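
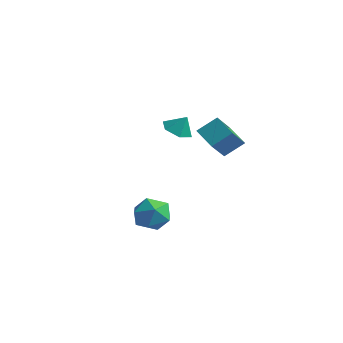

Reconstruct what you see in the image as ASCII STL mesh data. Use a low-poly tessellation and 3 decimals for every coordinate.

solid 
facet normal -0.418 -0.251 -0.873
outer loop
vertex -0.683 2.857 -0.584
vertex -1.481 2.48 -0.094
vertex -1.474 3.449 -0.376
endloop
endfacet
facet normal 0.618 0.770 0.157
outer loop
vertex -0.683 2.857 -0.584
vertex -1.474 3.449 -0.376
vertex -0.979 2.78 0.954
endloop
endfacet
facet normal -0.418 -0.251 -0.873
outer loop
vertex -1.474 3.449 -0.376
vertex -1.481 2.48 -0.094
vertex -2.272 3.072 0.115
endloop
endfacet
facet normal -0.115 0.870 0.480
outer loop
vertex -1.474 3.449 -0.376
vertex -2.272 3.072 0.115
vertex -0.979 2.78 0.954
endloop
endfacet
facet normal -0.418 -0.250 -0.873
outer loop
vertex -2.272 3.072 0.115
vertex -1.481 2.48 -0.094
vertex -2.279 2.102 0.396
endloop
endfacet
facet normal -0.488 0.246 0.838
outer loop
vertex -2.272 3.072 0.115
vertex -2.279 2.102 0.396
vertex -0.979 2.78 0.954
endloop
endfacet
facet normal -0.417 -0.251 -0.873
outer loop
vertex -2.279 2.102 0.396
vertex -1.481 2.48 -0.094
vertex -1.488 1.51 0.188
endloop
endfacet
facet normal -0.126 -0.475 0.871
outer loop
vertex -2.279 2.102 0.396
vertex -1.488 1.51 0.188
vertex -0.979 2.78 0.954
endloop
endfacet
facet normal -0.418 -0.251 -0.873
outer loop
vertex -1.488 1.51 0.188
vertex -1.481 2.48 -0.094
vertex -0.69 1.887 -0.302
endloop
endfacet
facet normal 0.608 -0.574 0.548
outer loop
vertex -1.488 1.51 0.188
vertex -0.69 1.887 -0.302
vertex -0.979 2.78 0.954
endloop
endfacet
facet normal -0.418 -0.251 -0.873
outer loop
vertex -0.69 1.887 -0.302
vertex -1.481 2.48 -0.094
vertex -0.683 2.857 -0.584
endloop
endfacet
facet normal 0.980 0.048 0.191
outer loop
vertex -0.69 1.887 -0.302
vertex -0.683 2.857 -0.584
vertex -0.979 2.78 0.954
endloop
endfacet
facet normal 0.324 0.064 0.944
outer loop
vertex 3.14 -2.671 -2.75
vertex 2.274 -3.471 -2.398
vertex 3.38 -3.878 -2.75
endloop
endfacet
facet normal 0.859 0.171 0.483
outer loop
vertex 3.14 -2.671 -2.75
vertex 3.38 -3.878 -2.75
vertex 3.765 -3.174 -3.683
endloop
endfacet
facet normal 0.685 0.725 0.068
outer loop
vertex 3.14 -2.671 -2.75
vertex 3.765 -3.174 -3.683
vertex 2.896 -2.332 -3.907
endloop
endfacet
facet normal 0.043 0.961 0.273
outer loop
vertex 3.14 -2.671 -2.75
vertex 2.896 -2.332 -3.907
vertex 1.975 -2.516 -3.112
endloop
endfacet
facet normal -0.179 0.552 0.814
outer loop
vertex 3.14 -2.671 -2.75
vertex 1.975 -2.516 -3.112
vertex 2.274 -3.471 -2.398
endloop
endfacet
facet normal 0.911 -0.408 0.068
outer loop
vertex 3.765 -3.174 -3.683
vertex 3.38 -3.878 -2.75
vertex 3.285 -4.284 -3.908
endloop
endfacet
facet normal 0.046 -0.579 0.814
outer loop
vertex 3.38 -3.878 -2.75
vertex 2.274 -3.471 -2.398
vertex 2.364 -4.468 -3.113
endloop
endfacet
facet normal -0.769 0.210 0.603
outer loop
vertex 2.274 -3.471 -2.398
vertex 1.975 -2.516 -3.112
vertex 1.495 -3.626 -3.337
endloop
endfacet
facet normal -0.409 0.871 -0.272
outer loop
vertex 1.975 -2.516 -3.112
vertex 2.896 -2.332 -3.907
vertex 1.88 -2.922 -4.27
endloop
endfacet
facet normal 0.630 0.489 -0.603
outer loop
vertex 2.896 -2.332 -3.907
vertex 3.765 -3.174 -3.683
vertex 2.986 -3.329 -4.622
endloop
endfacet
facet normal -0.043 -0.961 -0.273
outer loop
vertex 2.12 -4.129 -4.27
vertex 3.285 -4.284 -3.908
vertex 2.364 -4.468 -3.113
endloop
endfacet
facet normal -0.685 -0.725 -0.068
outer loop
vertex 2.12 -4.129 -4.27
vertex 2.364 -4.468 -3.113
vertex 1.495 -3.626 -3.337
endloop
endfacet
facet normal -0.859 -0.171 -0.483
outer loop
vertex 2.12 -4.129 -4.27
vertex 1.495 -3.626 -3.337
vertex 1.88 -2.922 -4.27
endloop
endfacet
facet normal -0.324 -0.064 -0.944
outer loop
vertex 2.12 -4.129 -4.27
vertex 1.88 -2.922 -4.27
vertex 2.986 -3.329 -4.622
endloop
endfacet
facet normal 0.179 -0.552 -0.814
outer loop
vertex 2.12 -4.129 -4.27
vertex 2.986 -3.329 -4.622
vertex 3.285 -4.284 -3.908
endloop
endfacet
facet normal 0.409 -0.871 0.272
outer loop
vertex 2.364 -4.468 -3.113
vertex 3.285 -4.284 -3.908
vertex 3.38 -3.878 -2.75
endloop
endfacet
facet normal -0.630 -0.489 0.603
outer loop
vertex 1.495 -3.626 -3.337
vertex 2.364 -4.468 -3.113
vertex 2.274 -3.471 -2.398
endloop
endfacet
facet normal -0.911 0.408 -0.068
outer loop
vertex 1.88 -2.922 -4.27
vertex 1.495 -3.626 -3.337
vertex 1.975 -2.516 -3.112
endloop
endfacet
facet normal -0.046 0.579 -0.814
outer loop
vertex 2.986 -3.329 -4.622
vertex 1.88 -2.922 -4.27
vertex 2.896 -2.332 -3.907
endloop
endfacet
facet normal 0.769 -0.210 -0.603
outer loop
vertex 3.285 -4.284 -3.908
vertex 2.986 -3.329 -4.622
vertex 3.765 -3.174 -3.683
endloop
endfacet
facet normal -0.890 0.145 0.432
outer loop
vertex 0.77 3.467 1.234
vertex 0.34 4.937 -0.143
vertex 0.15 2.418 0.308
endloop
endfacet
facet normal 0.209 -0.714 0.668
outer loop
vertex 1.6 2.183 -0.397
vertex 0.77 3.467 1.234
vertex 0.15 2.418 0.308
endloop
endfacet
facet normal -0.890 0.145 0.432
outer loop
vertex 0.15 2.418 0.308
vertex 0.34 4.937 -0.143
vertex -0.28 3.889 -1.069
endloop
endfacet
facet normal -0.405 -0.685 -0.605
outer loop
vertex -0.28 3.889 -1.069
vertex 1.6 2.183 -0.397
vertex 0.15 2.418 0.308
endloop
endfacet
facet normal 0.405 0.685 0.605
outer loop
vertex 0.77 3.467 1.234
vertex 1.79 4.702 -0.848
vertex 0.34 4.937 -0.143
endloop
endfacet
facet normal 0.209 -0.714 0.668
outer loop
vertex 2.22 3.231 0.529
vertex 0.77 3.467 1.234
vertex 1.6 2.183 -0.397
endloop
endfacet
facet normal 0.406 0.685 0.605
outer loop
vertex 2.22 3.231 0.529
vertex 1.79 4.702 -0.848
vertex 0.77 3.467 1.234
endloop
endfacet
facet normal -0.209 0.714 -0.668
outer loop
vertex 0.34 4.937 -0.143
vertex 1.79 4.702 -0.848
vertex -0.28 3.889 -1.069
endloop
endfacet
facet normal -0.406 -0.685 -0.605
outer loop
vertex 1.17 3.653 -1.774
vertex 1.6 2.183 -0.397
vertex -0.28 3.889 -1.069
endloop
endfacet
facet normal -0.209 0.714 -0.669
outer loop
vertex -0.28 3.889 -1.069
vertex 1.79 4.702 -0.848
vertex 1.17 3.653 -1.774
endloop
endfacet
facet normal 0.890 -0.145 -0.432
outer loop
vertex 1.17 3.653 -1.774
vertex 2.22 3.231 0.529
vertex 1.6 2.183 -0.397
endloop
endfacet
facet normal 0.890 -0.144 -0.432
outer loop
vertex 1.79 4.702 -0.848
vertex 2.22 3.231 0.529
vertex 1.17 3.653 -1.774
endloop
endfacet

endsolid


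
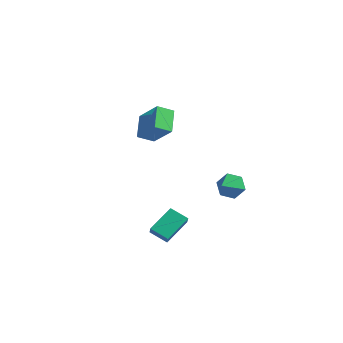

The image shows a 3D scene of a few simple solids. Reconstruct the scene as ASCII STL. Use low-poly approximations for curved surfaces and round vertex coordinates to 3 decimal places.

solid 
facet normal -0.425 0.834 -0.352
outer loop
vertex 0.383 2.977 -4.505
vertex -0.101 3.063 -3.716
vertex 0.738 3.458 -3.793
endloop
endfacet
facet normal 0.919 -0.297 -0.258
outer loop
vertex 0.383 2.977 -4.505
vertex 0.738 3.458 -3.793
vertex 0.421 2.037 -3.284
endloop
endfacet
facet normal -0.425 0.834 -0.351
outer loop
vertex 0.738 3.458 -3.793
vertex -0.101 3.063 -3.716
vertex 0.254 3.544 -3.003
endloop
endfacet
facet normal 0.853 -0.003 0.523
outer loop
vertex 0.738 3.458 -3.793
vertex 0.254 3.544 -3.003
vertex 0.421 2.037 -3.284
endloop
endfacet
facet normal -0.425 0.834 -0.351
outer loop
vertex 0.254 3.544 -3.003
vertex -0.101 3.063 -3.716
vertex -0.585 3.149 -2.926
endloop
endfacet
facet normal 0.166 -0.163 0.973
outer loop
vertex 0.254 3.544 -3.003
vertex -0.585 3.149 -2.926
vertex 0.421 2.037 -3.284
endloop
endfacet
facet normal -0.424 0.835 -0.351
outer loop
vertex -0.585 3.149 -2.926
vertex -0.101 3.063 -3.716
vertex -0.94 2.669 -3.639
endloop
endfacet
facet normal -0.454 -0.618 0.642
outer loop
vertex -0.585 3.149 -2.926
vertex -0.94 2.669 -3.639
vertex 0.421 2.037 -3.284
endloop
endfacet
facet normal -0.424 0.835 -0.351
outer loop
vertex -0.94 2.669 -3.639
vertex -0.101 3.063 -3.716
vertex -0.456 2.583 -4.429
endloop
endfacet
facet normal -0.387 -0.912 -0.138
outer loop
vertex -0.94 2.669 -3.639
vertex -0.456 2.583 -4.429
vertex 0.421 2.037 -3.284
endloop
endfacet
facet normal -0.424 0.835 -0.351
outer loop
vertex -0.456 2.583 -4.429
vertex -0.101 3.063 -3.716
vertex 0.383 2.977 -4.505
endloop
endfacet
facet normal 0.300 -0.751 -0.588
outer loop
vertex -0.456 2.583 -4.429
vertex 0.383 2.977 -4.505
vertex 0.421 2.037 -3.284
endloop
endfacet
facet normal -0.576 0.473 0.667
outer loop
vertex -3.206 0.187 2.093
vertex -2.954 1.16 1.621
vertex -4.745 0.004 0.893
endloop
endfacet
facet normal -0.227 -0.876 0.425
outer loop
vertex -3.766 -0.8 -0.241
vertex -3.206 0.187 2.093
vertex -4.745 0.004 0.893
endloop
endfacet
facet normal -0.576 0.473 0.666
outer loop
vertex -4.745 0.004 0.893
vertex -2.954 1.16 1.621
vertex -4.493 0.976 0.421
endloop
endfacet
facet normal -0.785 -0.093 -0.612
outer loop
vertex -4.493 0.976 0.421
vertex -3.766 -0.8 -0.241
vertex -4.745 0.004 0.893
endloop
endfacet
facet normal 0.785 0.093 0.612
outer loop
vertex -3.206 0.187 2.093
vertex -1.975 0.356 0.487
vertex -2.954 1.16 1.621
endloop
endfacet
facet normal -0.227 -0.876 0.425
outer loop
vertex -2.227 -0.616 0.959
vertex -3.206 0.187 2.093
vertex -3.766 -0.8 -0.241
endloop
endfacet
facet normal 0.785 0.093 0.612
outer loop
vertex -2.227 -0.616 0.959
vertex -1.975 0.356 0.487
vertex -3.206 0.187 2.093
endloop
endfacet
facet normal 0.227 0.876 -0.425
outer loop
vertex -2.954 1.16 1.621
vertex -1.975 0.356 0.487
vertex -4.493 0.976 0.421
endloop
endfacet
facet normal -0.785 -0.093 -0.612
outer loop
vertex -3.514 0.173 -0.713
vertex -3.766 -0.8 -0.241
vertex -4.493 0.976 0.421
endloop
endfacet
facet normal 0.227 0.876 -0.425
outer loop
vertex -4.493 0.976 0.421
vertex -1.975 0.356 0.487
vertex -3.514 0.173 -0.713
endloop
endfacet
facet normal 0.576 -0.473 -0.667
outer loop
vertex -3.514 0.173 -0.713
vertex -2.227 -0.616 0.959
vertex -3.766 -0.8 -0.241
endloop
endfacet
facet normal 0.576 -0.473 -0.667
outer loop
vertex -1.975 0.356 0.487
vertex -2.227 -0.616 0.959
vertex -3.514 0.173 -0.713
endloop
endfacet
facet normal -0.691 0.409 -0.597
outer loop
vertex 2.794 -4.262 -4.348
vertex 2.652 -2.904 -3.253
vertex 3.62 -3.71 -4.926
endloop
endfacet
facet normal 0.081 -0.776 -0.626
outer loop
vertex 4.408 -4.176 -4.247
vertex 2.794 -4.262 -4.348
vertex 3.62 -3.71 -4.926
endloop
endfacet
facet normal -0.691 0.409 -0.597
outer loop
vertex 3.62 -3.71 -4.926
vertex 2.652 -2.904 -3.253
vertex 3.479 -2.352 -3.832
endloop
endfacet
facet normal 0.718 0.480 -0.504
outer loop
vertex 3.479 -2.352 -3.832
vertex 4.408 -4.176 -4.247
vertex 3.62 -3.71 -4.926
endloop
endfacet
facet normal -0.718 -0.481 0.503
outer loop
vertex 2.794 -4.262 -4.348
vertex 3.44 -3.37 -2.574
vertex 2.652 -2.904 -3.253
endloop
endfacet
facet normal 0.080 -0.776 -0.625
outer loop
vertex 3.581 -4.728 -3.668
vertex 2.794 -4.262 -4.348
vertex 4.408 -4.176 -4.247
endloop
endfacet
facet normal -0.719 -0.480 0.503
outer loop
vertex 3.581 -4.728 -3.668
vertex 3.44 -3.37 -2.574
vertex 2.794 -4.262 -4.348
endloop
endfacet
facet normal -0.080 0.776 0.626
outer loop
vertex 2.652 -2.904 -3.253
vertex 3.44 -3.37 -2.574
vertex 3.479 -2.352 -3.832
endloop
endfacet
facet normal 0.719 0.480 -0.503
outer loop
vertex 4.266 -2.818 -3.152
vertex 4.408 -4.176 -4.247
vertex 3.479 -2.352 -3.832
endloop
endfacet
facet normal -0.081 0.776 0.625
outer loop
vertex 3.479 -2.352 -3.832
vertex 3.44 -3.37 -2.574
vertex 4.266 -2.818 -3.152
endloop
endfacet
facet normal 0.691 -0.409 0.597
outer loop
vertex 4.266 -2.818 -3.152
vertex 3.581 -4.728 -3.668
vertex 4.408 -4.176 -4.247
endloop
endfacet
facet normal 0.691 -0.409 0.597
outer loop
vertex 3.44 -3.37 -2.574
vertex 3.581 -4.728 -3.668
vertex 4.266 -2.818 -3.152
endloop
endfacet

endsolid


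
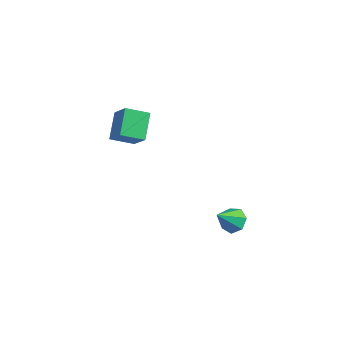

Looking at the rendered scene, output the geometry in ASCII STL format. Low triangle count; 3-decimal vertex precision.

solid 
facet normal 0.205 0.652 -0.730
outer loop
vertex 5.066 2.011 -3.82
vertex 4.166 2.342 -3.777
vertex 4.938 2.642 -3.292
endloop
endfacet
facet normal 0.796 -0.285 0.534
outer loop
vertex 5.066 2.011 -3.82
vertex 4.938 2.642 -3.292
vertex 3.774 1.098 -2.383
endloop
endfacet
facet normal 0.206 0.651 -0.731
outer loop
vertex 4.938 2.642 -3.292
vertex 4.166 2.342 -3.777
vertex 4.229 3.048 -3.13
endloop
endfacet
facet normal 0.355 0.261 0.898
outer loop
vertex 4.938 2.642 -3.292
vertex 4.229 3.048 -3.13
vertex 3.774 1.098 -2.383
endloop
endfacet
facet normal 0.206 0.651 -0.731
outer loop
vertex 4.229 3.048 -3.13
vertex 4.166 2.342 -3.777
vertex 3.473 2.922 -3.455
endloop
endfacet
facet normal -0.417 0.408 0.812
outer loop
vertex 4.229 3.048 -3.13
vertex 3.473 2.922 -3.455
vertex 3.774 1.098 -2.383
endloop
endfacet
facet normal 0.206 0.651 -0.730
outer loop
vertex 3.473 2.922 -3.455
vertex 4.166 2.342 -3.777
vertex 3.239 2.359 -4.023
endloop
endfacet
facet normal -0.939 0.046 0.341
outer loop
vertex 3.473 2.922 -3.455
vertex 3.239 2.359 -4.023
vertex 3.774 1.098 -2.383
endloop
endfacet
facet normal 0.206 0.652 -0.730
outer loop
vertex 3.239 2.359 -4.023
vertex 4.166 2.342 -3.777
vertex 3.703 1.784 -4.406
endloop
endfacet
facet normal -0.817 -0.554 -0.159
outer loop
vertex 3.239 2.359 -4.023
vertex 3.703 1.784 -4.406
vertex 3.774 1.098 -2.383
endloop
endfacet
facet normal 0.206 0.652 -0.730
outer loop
vertex 3.703 1.784 -4.406
vertex 4.166 2.342 -3.777
vertex 4.517 1.628 -4.315
endloop
endfacet
facet normal -0.145 -0.939 -0.313
outer loop
vertex 3.703 1.784 -4.406
vertex 4.517 1.628 -4.315
vertex 3.774 1.098 -2.383
endloop
endfacet
facet normal 0.205 0.651 -0.731
outer loop
vertex 4.517 1.628 -4.315
vertex 4.166 2.342 -3.777
vertex 5.066 2.011 -3.82
endloop
endfacet
facet normal 0.574 -0.819 -0.004
outer loop
vertex 4.517 1.628 -4.315
vertex 5.066 2.011 -3.82
vertex 3.774 1.098 -2.383
endloop
endfacet
facet normal -0.623 0.228 -0.749
outer loop
vertex -4.564 1.107 0.365
vertex -5.344 2.639 1.481
vertex -3.415 2.155 -0.271
endloop
endfacet
facet normal 0.381 -0.748 -0.544
outer loop
vertex -2.176 1.701 1.219
vertex -4.564 1.107 0.365
vertex -3.415 2.155 -0.271
endloop
endfacet
facet normal -0.623 0.228 -0.749
outer loop
vertex -3.415 2.155 -0.271
vertex -5.344 2.639 1.481
vertex -4.195 3.687 0.845
endloop
endfacet
facet normal 0.684 0.624 -0.378
outer loop
vertex -4.195 3.687 0.845
vertex -2.176 1.701 1.219
vertex -3.415 2.155 -0.271
endloop
endfacet
facet normal -0.684 -0.624 0.378
outer loop
vertex -4.564 1.107 0.365
vertex -4.105 2.185 2.971
vertex -5.344 2.639 1.481
endloop
endfacet
facet normal 0.381 -0.748 -0.544
outer loop
vertex -3.325 0.653 1.855
vertex -4.564 1.107 0.365
vertex -2.176 1.701 1.219
endloop
endfacet
facet normal -0.684 -0.624 0.378
outer loop
vertex -3.325 0.653 1.855
vertex -4.105 2.185 2.971
vertex -4.564 1.107 0.365
endloop
endfacet
facet normal -0.381 0.748 0.544
outer loop
vertex -5.344 2.639 1.481
vertex -4.105 2.185 2.971
vertex -4.195 3.687 0.845
endloop
endfacet
facet normal 0.684 0.624 -0.378
outer loop
vertex -2.956 3.233 2.335
vertex -2.176 1.701 1.219
vertex -4.195 3.687 0.845
endloop
endfacet
facet normal -0.381 0.748 0.544
outer loop
vertex -4.195 3.687 0.845
vertex -4.105 2.185 2.971
vertex -2.956 3.233 2.335
endloop
endfacet
facet normal 0.623 -0.228 0.749
outer loop
vertex -2.956 3.233 2.335
vertex -3.325 0.653 1.855
vertex -2.176 1.701 1.219
endloop
endfacet
facet normal 0.623 -0.228 0.749
outer loop
vertex -4.105 2.185 2.971
vertex -3.325 0.653 1.855
vertex -2.956 3.233 2.335
endloop
endfacet

endsolid


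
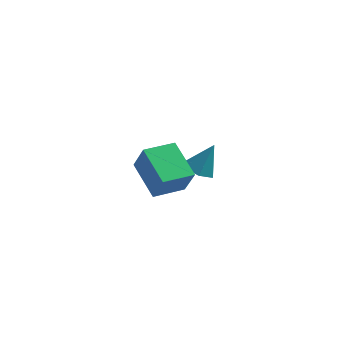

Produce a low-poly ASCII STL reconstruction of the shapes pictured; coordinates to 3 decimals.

solid 
facet normal -0.370 -0.312 -0.875
outer loop
vertex -2.829 2.564 -0.256
vertex -3.461 2.84 -0.087
vertex -2.981 3.235 -0.431
endloop
endfacet
facet normal 0.977 0.213 -0.032
outer loop
vertex -2.829 2.564 -0.256
vertex -2.981 3.235 -0.431
vertex -2.939 3.28 1.147
endloop
endfacet
facet normal -0.371 -0.312 -0.875
outer loop
vertex -2.981 3.235 -0.431
vertex -3.461 2.84 -0.087
vertex -3.613 3.512 -0.262
endloop
endfacet
facet normal 0.393 0.919 -0.037
outer loop
vertex -2.981 3.235 -0.431
vertex -3.613 3.512 -0.262
vertex -2.939 3.28 1.147
endloop
endfacet
facet normal -0.371 -0.312 -0.875
outer loop
vertex -3.613 3.512 -0.262
vertex -3.461 2.84 -0.087
vertex -4.093 3.117 0.082
endloop
endfacet
facet normal -0.436 0.831 0.345
outer loop
vertex -3.613 3.512 -0.262
vertex -4.093 3.117 0.082
vertex -2.939 3.28 1.147
endloop
endfacet
facet normal -0.371 -0.312 -0.875
outer loop
vertex -4.093 3.117 0.082
vertex -3.461 2.84 -0.087
vertex -3.941 2.446 0.257
endloop
endfacet
facet normal -0.681 0.037 0.732
outer loop
vertex -4.093 3.117 0.082
vertex -3.941 2.446 0.257
vertex -2.939 3.28 1.147
endloop
endfacet
facet normal -0.371 -0.312 -0.875
outer loop
vertex -3.941 2.446 0.257
vertex -3.461 2.84 -0.087
vertex -3.309 2.169 0.088
endloop
endfacet
facet normal -0.097 -0.670 0.736
outer loop
vertex -3.941 2.446 0.257
vertex -3.309 2.169 0.088
vertex -2.939 3.28 1.147
endloop
endfacet
facet normal -0.370 -0.312 -0.875
outer loop
vertex -3.309 2.169 0.088
vertex -3.461 2.84 -0.087
vertex -2.829 2.564 -0.256
endloop
endfacet
facet normal 0.732 -0.582 0.354
outer loop
vertex -3.309 2.169 0.088
vertex -2.829 2.564 -0.256
vertex -2.939 3.28 1.147
endloop
endfacet
facet normal -0.590 0.680 0.435
outer loop
vertex -4.547 -1.611 4.176
vertex -3.58 -0.705 4.071
vertex -5.003 -1.26 3.01
endloop
endfacet
facet normal -0.727 -0.682 0.079
outer loop
vertex -4.0 -2.415 2.269
vertex -4.547 -1.611 4.176
vertex -5.003 -1.26 3.01
endloop
endfacet
facet normal -0.590 0.680 0.436
outer loop
vertex -5.003 -1.26 3.01
vertex -3.58 -0.705 4.071
vertex -4.036 -0.353 2.905
endloop
endfacet
facet normal -0.351 0.270 -0.897
outer loop
vertex -4.036 -0.353 2.905
vertex -4.0 -2.415 2.269
vertex -5.003 -1.26 3.01
endloop
endfacet
facet normal 0.351 -0.271 0.897
outer loop
vertex -4.547 -1.611 4.176
vertex -2.577 -1.86 3.33
vertex -3.58 -0.705 4.071
endloop
endfacet
facet normal -0.727 -0.682 0.079
outer loop
vertex -3.544 -2.767 3.435
vertex -4.547 -1.611 4.176
vertex -4.0 -2.415 2.269
endloop
endfacet
facet normal 0.351 -0.270 0.897
outer loop
vertex -3.544 -2.767 3.435
vertex -2.577 -1.86 3.33
vertex -4.547 -1.611 4.176
endloop
endfacet
facet normal 0.727 0.682 -0.079
outer loop
vertex -3.58 -0.705 4.071
vertex -2.577 -1.86 3.33
vertex -4.036 -0.353 2.905
endloop
endfacet
facet normal -0.351 0.270 -0.897
outer loop
vertex -3.033 -1.509 2.164
vertex -4.0 -2.415 2.269
vertex -4.036 -0.353 2.905
endloop
endfacet
facet normal 0.727 0.682 -0.079
outer loop
vertex -4.036 -0.353 2.905
vertex -2.577 -1.86 3.33
vertex -3.033 -1.509 2.164
endloop
endfacet
facet normal 0.590 -0.680 -0.436
outer loop
vertex -3.033 -1.509 2.164
vertex -3.544 -2.767 3.435
vertex -4.0 -2.415 2.269
endloop
endfacet
facet normal 0.590 -0.680 -0.435
outer loop
vertex -2.577 -1.86 3.33
vertex -3.544 -2.767 3.435
vertex -3.033 -1.509 2.164
endloop
endfacet

endsolid


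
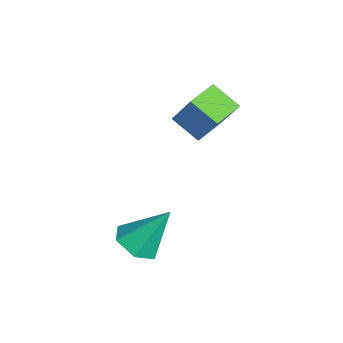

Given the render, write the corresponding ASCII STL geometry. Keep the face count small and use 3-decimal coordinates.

solid 
facet normal -0.113 -0.575 -0.811
outer loop
vertex 2.874 -1.901 -2.348
vertex 2.046 -1.674 -2.394
vertex 2.642 -1.211 -2.805
endloop
endfacet
facet normal 0.929 0.361 0.074
outer loop
vertex 2.874 -1.901 -2.348
vertex 2.642 -1.211 -2.805
vertex 2.254 -0.606 -0.886
endloop
endfacet
facet normal -0.113 -0.574 -0.811
outer loop
vertex 2.642 -1.211 -2.805
vertex 2.046 -1.674 -2.394
vertex 1.814 -0.983 -2.851
endloop
endfacet
facet normal 0.270 0.933 -0.239
outer loop
vertex 2.642 -1.211 -2.805
vertex 1.814 -0.983 -2.851
vertex 2.254 -0.606 -0.886
endloop
endfacet
facet normal -0.111 -0.574 -0.811
outer loop
vertex 1.814 -0.983 -2.851
vertex 2.046 -1.674 -2.394
vertex 1.218 -1.447 -2.441
endloop
endfacet
facet normal -0.619 0.785 -0.012
outer loop
vertex 1.814 -0.983 -2.851
vertex 1.218 -1.447 -2.441
vertex 2.254 -0.606 -0.886
endloop
endfacet
facet normal -0.112 -0.575 -0.810
outer loop
vertex 1.218 -1.447 -2.441
vertex 2.046 -1.674 -2.394
vertex 1.449 -2.137 -1.983
endloop
endfacet
facet normal -0.847 0.067 0.528
outer loop
vertex 1.218 -1.447 -2.441
vertex 1.449 -2.137 -1.983
vertex 2.254 -0.606 -0.886
endloop
endfacet
facet normal -0.113 -0.574 -0.811
outer loop
vertex 1.449 -2.137 -1.983
vertex 2.046 -1.674 -2.394
vertex 2.277 -2.365 -1.937
endloop
endfacet
facet normal -0.186 -0.506 0.842
outer loop
vertex 1.449 -2.137 -1.983
vertex 2.277 -2.365 -1.937
vertex 2.254 -0.606 -0.886
endloop
endfacet
facet normal -0.112 -0.574 -0.811
outer loop
vertex 2.277 -2.365 -1.937
vertex 2.046 -1.674 -2.394
vertex 2.874 -1.901 -2.348
endloop
endfacet
facet normal 0.702 -0.358 0.615
outer loop
vertex 2.277 -2.365 -1.937
vertex 2.874 -1.901 -2.348
vertex 2.254 -0.606 -0.886
endloop
endfacet
facet normal -0.476 -0.279 -0.834
outer loop
vertex -1.751 0.357 0.477
vertex -2.547 1.311 0.612
vertex -0.999 1.079 -0.194
endloop
endfacet
facet normal 0.637 -0.763 -0.108
outer loop
vertex -0.233 1.529 1.148
vertex -1.751 0.357 0.477
vertex -0.999 1.079 -0.194
endloop
endfacet
facet normal -0.476 -0.280 -0.834
outer loop
vertex -0.999 1.079 -0.194
vertex -2.547 1.311 0.612
vertex -1.795 2.033 -0.06
endloop
endfacet
facet normal 0.607 0.582 -0.541
outer loop
vertex -1.795 2.033 -0.06
vertex -0.233 1.529 1.148
vertex -0.999 1.079 -0.194
endloop
endfacet
facet normal -0.606 -0.582 0.541
outer loop
vertex -1.751 0.357 0.477
vertex -1.781 1.761 1.954
vertex -2.547 1.311 0.612
endloop
endfacet
facet normal 0.637 -0.763 -0.107
outer loop
vertex -0.985 0.807 1.82
vertex -1.751 0.357 0.477
vertex -0.233 1.529 1.148
endloop
endfacet
facet normal -0.607 -0.582 0.541
outer loop
vertex -0.985 0.807 1.82
vertex -1.781 1.761 1.954
vertex -1.751 0.357 0.477
endloop
endfacet
facet normal -0.637 0.763 0.108
outer loop
vertex -2.547 1.311 0.612
vertex -1.781 1.761 1.954
vertex -1.795 2.033 -0.06
endloop
endfacet
facet normal 0.606 0.583 -0.541
outer loop
vertex -1.029 2.483 1.283
vertex -0.233 1.529 1.148
vertex -1.795 2.033 -0.06
endloop
endfacet
facet normal -0.637 0.763 0.108
outer loop
vertex -1.795 2.033 -0.06
vertex -1.781 1.761 1.954
vertex -1.029 2.483 1.283
endloop
endfacet
facet normal 0.476 0.280 0.834
outer loop
vertex -1.029 2.483 1.283
vertex -0.985 0.807 1.82
vertex -0.233 1.529 1.148
endloop
endfacet
facet normal 0.476 0.280 0.834
outer loop
vertex -1.781 1.761 1.954
vertex -0.985 0.807 1.82
vertex -1.029 2.483 1.283
endloop
endfacet

endsolid


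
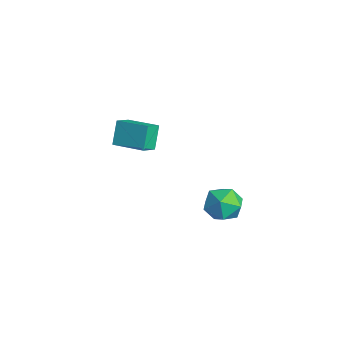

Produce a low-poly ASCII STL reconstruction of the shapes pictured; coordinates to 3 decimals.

solid 
facet normal -0.672 0.716 -0.187
outer loop
vertex 2.768 0.778 -0.763
vertex 2.406 0.737 0.379
vertex 3.289 1.481 0.056
endloop
endfacet
facet normal -0.101 0.786 -0.610
outer loop
vertex 2.768 0.778 -0.763
vertex 3.289 1.481 0.056
vertex 3.957 0.926 -0.77
endloop
endfacet
facet normal -0.028 0.182 -0.983
outer loop
vertex 2.768 0.778 -0.763
vertex 3.957 0.926 -0.77
vertex 3.487 -0.16 -0.958
endloop
endfacet
facet normal -0.555 -0.261 -0.790
outer loop
vertex 2.768 0.778 -0.763
vertex 3.487 -0.16 -0.958
vertex 2.529 -0.277 -0.247
endloop
endfacet
facet normal -0.952 0.069 -0.299
outer loop
vertex 2.768 0.778 -0.763
vertex 2.529 -0.277 -0.247
vertex 2.406 0.737 0.379
endloop
endfacet
facet normal 0.474 0.859 -0.194
outer loop
vertex 3.957 0.926 -0.77
vertex 3.289 1.481 0.056
vertex 4.331 0.977 0.367
endloop
endfacet
facet normal -0.450 0.747 0.491
outer loop
vertex 3.289 1.481 0.056
vertex 2.406 0.737 0.379
vertex 3.373 0.86 1.078
endloop
endfacet
facet normal -0.902 -0.301 0.310
outer loop
vertex 2.406 0.737 0.379
vertex 2.529 -0.277 -0.247
vertex 2.903 -0.226 0.89
endloop
endfacet
facet normal -0.259 -0.835 -0.486
outer loop
vertex 2.529 -0.277 -0.247
vertex 3.487 -0.16 -0.958
vertex 3.571 -0.781 0.064
endloop
endfacet
facet normal 0.592 -0.118 -0.798
outer loop
vertex 3.487 -0.16 -0.958
vertex 3.957 0.926 -0.77
vertex 4.454 -0.037 -0.259
endloop
endfacet
facet normal 0.555 0.261 0.790
outer loop
vertex 4.092 -0.078 0.883
vertex 4.331 0.977 0.367
vertex 3.373 0.86 1.078
endloop
endfacet
facet normal 0.028 -0.182 0.983
outer loop
vertex 4.092 -0.078 0.883
vertex 3.373 0.86 1.078
vertex 2.903 -0.226 0.89
endloop
endfacet
facet normal 0.101 -0.786 0.610
outer loop
vertex 4.092 -0.078 0.883
vertex 2.903 -0.226 0.89
vertex 3.571 -0.781 0.064
endloop
endfacet
facet normal 0.672 -0.716 0.187
outer loop
vertex 4.092 -0.078 0.883
vertex 3.571 -0.781 0.064
vertex 4.454 -0.037 -0.259
endloop
endfacet
facet normal 0.952 -0.069 0.299
outer loop
vertex 4.092 -0.078 0.883
vertex 4.454 -0.037 -0.259
vertex 4.331 0.977 0.367
endloop
endfacet
facet normal 0.259 0.835 0.486
outer loop
vertex 3.373 0.86 1.078
vertex 4.331 0.977 0.367
vertex 3.289 1.481 0.056
endloop
endfacet
facet normal -0.592 0.118 0.798
outer loop
vertex 2.903 -0.226 0.89
vertex 3.373 0.86 1.078
vertex 2.406 0.737 0.379
endloop
endfacet
facet normal -0.474 -0.859 0.194
outer loop
vertex 3.571 -0.781 0.064
vertex 2.903 -0.226 0.89
vertex 2.529 -0.277 -0.247
endloop
endfacet
facet normal 0.450 -0.747 -0.491
outer loop
vertex 4.454 -0.037 -0.259
vertex 3.571 -0.781 0.064
vertex 3.487 -0.16 -0.958
endloop
endfacet
facet normal 0.902 0.301 -0.310
outer loop
vertex 4.331 0.977 0.367
vertex 4.454 -0.037 -0.259
vertex 3.957 0.926 -0.77
endloop
endfacet
facet normal -0.404 0.298 0.865
outer loop
vertex -3.787 -2.996 2.39
vertex -2.284 -1.752 2.663
vertex -4.382 -2.151 1.821
endloop
endfacet
facet normal -0.763 -0.631 -0.139
outer loop
vertex -3.736 -2.628 0.437
vertex -3.787 -2.996 2.39
vertex -4.382 -2.151 1.821
endloop
endfacet
facet normal -0.404 0.298 0.865
outer loop
vertex -4.382 -2.151 1.821
vertex -2.284 -1.752 2.663
vertex -2.879 -0.907 2.094
endloop
endfacet
facet normal -0.505 0.716 -0.482
outer loop
vertex -2.879 -0.907 2.094
vertex -3.736 -2.628 0.437
vertex -4.382 -2.151 1.821
endloop
endfacet
facet normal 0.505 -0.716 0.482
outer loop
vertex -3.787 -2.996 2.39
vertex -1.638 -2.229 1.279
vertex -2.284 -1.752 2.663
endloop
endfacet
facet normal -0.763 -0.631 -0.139
outer loop
vertex -3.141 -3.473 1.006
vertex -3.787 -2.996 2.39
vertex -3.736 -2.628 0.437
endloop
endfacet
facet normal 0.505 -0.716 0.482
outer loop
vertex -3.141 -3.473 1.006
vertex -1.638 -2.229 1.279
vertex -3.787 -2.996 2.39
endloop
endfacet
facet normal 0.763 0.631 0.139
outer loop
vertex -2.284 -1.752 2.663
vertex -1.638 -2.229 1.279
vertex -2.879 -0.907 2.094
endloop
endfacet
facet normal -0.505 0.716 -0.482
outer loop
vertex -2.233 -1.384 0.71
vertex -3.736 -2.628 0.437
vertex -2.879 -0.907 2.094
endloop
endfacet
facet normal 0.763 0.631 0.139
outer loop
vertex -2.879 -0.907 2.094
vertex -1.638 -2.229 1.279
vertex -2.233 -1.384 0.71
endloop
endfacet
facet normal 0.404 -0.298 -0.865
outer loop
vertex -2.233 -1.384 0.71
vertex -3.141 -3.473 1.006
vertex -3.736 -2.628 0.437
endloop
endfacet
facet normal 0.404 -0.298 -0.865
outer loop
vertex -1.638 -2.229 1.279
vertex -3.141 -3.473 1.006
vertex -2.233 -1.384 0.71
endloop
endfacet

endsolid


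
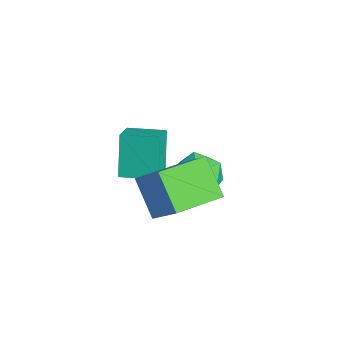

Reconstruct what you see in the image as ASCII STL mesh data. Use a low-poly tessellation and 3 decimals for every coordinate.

solid 
facet normal -0.726 0.465 -0.507
outer loop
vertex -3.478 2.087 -2.26
vertex -2.736 3.364 -2.152
vertex -2.612 1.717 -3.841
endloop
endfacet
facet normal -0.501 -0.862 -0.073
outer loop
vertex -1.704 1.136 -3.208
vertex -3.478 2.087 -2.26
vertex -2.612 1.717 -3.841
endloop
endfacet
facet normal -0.726 0.465 -0.506
outer loop
vertex -2.612 1.717 -3.841
vertex -2.736 3.364 -2.152
vertex -1.871 2.993 -3.733
endloop
endfacet
facet normal 0.471 -0.201 -0.859
outer loop
vertex -1.871 2.993 -3.733
vertex -1.704 1.136 -3.208
vertex -2.612 1.717 -3.841
endloop
endfacet
facet normal -0.471 0.201 0.859
outer loop
vertex -3.478 2.087 -2.26
vertex -1.828 2.783 -1.519
vertex -2.736 3.364 -2.152
endloop
endfacet
facet normal -0.501 -0.863 -0.071
outer loop
vertex -2.569 1.507 -1.627
vertex -3.478 2.087 -2.26
vertex -1.704 1.136 -3.208
endloop
endfacet
facet normal -0.470 0.200 0.859
outer loop
vertex -2.569 1.507 -1.627
vertex -1.828 2.783 -1.519
vertex -3.478 2.087 -2.26
endloop
endfacet
facet normal 0.501 0.862 0.072
outer loop
vertex -2.736 3.364 -2.152
vertex -1.828 2.783 -1.519
vertex -1.871 2.993 -3.733
endloop
endfacet
facet normal 0.470 -0.201 -0.859
outer loop
vertex -0.962 2.413 -3.1
vertex -1.704 1.136 -3.208
vertex -1.871 2.993 -3.733
endloop
endfacet
facet normal 0.500 0.863 0.072
outer loop
vertex -1.871 2.993 -3.733
vertex -1.828 2.783 -1.519
vertex -0.962 2.413 -3.1
endloop
endfacet
facet normal 0.726 -0.465 0.506
outer loop
vertex -0.962 2.413 -3.1
vertex -2.569 1.507 -1.627
vertex -1.704 1.136 -3.208
endloop
endfacet
facet normal 0.726 -0.465 0.507
outer loop
vertex -1.828 2.783 -1.519
vertex -2.569 1.507 -1.627
vertex -0.962 2.413 -3.1
endloop
endfacet
facet normal -0.739 -0.107 0.665
outer loop
vertex 1.166 1.66 -0.275
vertex 0.758 3.54 -0.426
vertex -0.144 1.253 -1.798
endloop
endfacet
facet normal 0.212 -0.974 0.078
outer loop
vertex 1.142 1.44 -2.954
vertex 1.166 1.66 -0.275
vertex -0.144 1.253 -1.798
endloop
endfacet
facet normal -0.739 -0.107 0.665
outer loop
vertex -0.144 1.253 -1.798
vertex 0.758 3.54 -0.426
vertex -0.553 3.133 -1.949
endloop
endfacet
facet normal -0.639 -0.199 -0.743
outer loop
vertex -0.553 3.133 -1.949
vertex 1.142 1.44 -2.954
vertex -0.144 1.253 -1.798
endloop
endfacet
facet normal 0.639 0.198 0.743
outer loop
vertex 1.166 1.66 -0.275
vertex 2.044 3.727 -1.582
vertex 0.758 3.54 -0.426
endloop
endfacet
facet normal 0.212 -0.974 0.078
outer loop
vertex 2.453 1.847 -1.431
vertex 1.166 1.66 -0.275
vertex 1.142 1.44 -2.954
endloop
endfacet
facet normal 0.639 0.199 0.743
outer loop
vertex 2.453 1.847 -1.431
vertex 2.044 3.727 -1.582
vertex 1.166 1.66 -0.275
endloop
endfacet
facet normal -0.212 0.974 -0.078
outer loop
vertex 0.758 3.54 -0.426
vertex 2.044 3.727 -1.582
vertex -0.553 3.133 -1.949
endloop
endfacet
facet normal -0.639 -0.198 -0.743
outer loop
vertex 0.734 3.32 -3.105
vertex 1.142 1.44 -2.954
vertex -0.553 3.133 -1.949
endloop
endfacet
facet normal -0.212 0.974 -0.078
outer loop
vertex -0.553 3.133 -1.949
vertex 2.044 3.727 -1.582
vertex 0.734 3.32 -3.105
endloop
endfacet
facet normal 0.739 0.107 -0.665
outer loop
vertex 0.734 3.32 -3.105
vertex 2.453 1.847 -1.431
vertex 1.142 1.44 -2.954
endloop
endfacet
facet normal 0.739 0.107 -0.665
outer loop
vertex 2.044 3.727 -1.582
vertex 2.453 1.847 -1.431
vertex 0.734 3.32 -3.105
endloop
endfacet
facet normal -0.909 0.164 0.383
outer loop
vertex -1.604 3.469 -3.018
vertex -1.162 3.824 -2.12
vertex -1.373 4.5 -2.91
endloop
endfacet
facet normal -0.915 0.239 -0.326
outer loop
vertex -1.604 3.469 -3.018
vertex -1.373 4.5 -2.91
vertex -1.175 4.005 -3.828
endloop
endfacet
facet normal -0.693 -0.376 -0.616
outer loop
vertex -1.604 3.469 -3.018
vertex -1.175 4.005 -3.828
vertex -0.84 3.022 -3.605
endloop
endfacet
facet normal -0.551 -0.830 -0.084
outer loop
vertex -1.604 3.469 -3.018
vertex -0.84 3.022 -3.605
vertex -0.833 2.91 -2.549
endloop
endfacet
facet normal -0.685 -0.497 0.533
outer loop
vertex -1.604 3.469 -3.018
vertex -0.833 2.91 -2.549
vertex -1.162 3.824 -2.12
endloop
endfacet
facet normal -0.443 0.746 -0.498
outer loop
vertex -1.175 4.005 -3.828
vertex -1.373 4.5 -2.91
vertex -0.467 4.69 -3.431
endloop
endfacet
facet normal -0.434 0.624 0.650
outer loop
vertex -1.373 4.5 -2.91
vertex -1.162 3.824 -2.12
vertex -0.46 4.578 -2.375
endloop
endfacet
facet normal -0.071 -0.445 0.893
outer loop
vertex -1.162 3.824 -2.12
vertex -0.833 2.91 -2.549
vertex -0.125 3.595 -2.152
endloop
endfacet
facet normal 0.146 -0.984 -0.105
outer loop
vertex -0.833 2.91 -2.549
vertex -0.84 3.022 -3.605
vertex 0.073 3.1 -3.07
endloop
endfacet
facet normal -0.084 -0.248 -0.965
outer loop
vertex -0.84 3.022 -3.605
vertex -1.175 4.005 -3.828
vertex -0.138 3.776 -3.86
endloop
endfacet
facet normal 0.551 0.830 0.084
outer loop
vertex 0.304 4.131 -2.962
vertex -0.467 4.69 -3.431
vertex -0.46 4.578 -2.375
endloop
endfacet
facet normal 0.693 0.376 0.616
outer loop
vertex 0.304 4.131 -2.962
vertex -0.46 4.578 -2.375
vertex -0.125 3.595 -2.152
endloop
endfacet
facet normal 0.915 -0.239 0.326
outer loop
vertex 0.304 4.131 -2.962
vertex -0.125 3.595 -2.152
vertex 0.073 3.1 -3.07
endloop
endfacet
facet normal 0.909 -0.164 -0.383
outer loop
vertex 0.304 4.131 -2.962
vertex 0.073 3.1 -3.07
vertex -0.138 3.776 -3.86
endloop
endfacet
facet normal 0.685 0.497 -0.533
outer loop
vertex 0.304 4.131 -2.962
vertex -0.138 3.776 -3.86
vertex -0.467 4.69 -3.431
endloop
endfacet
facet normal -0.146 0.984 0.105
outer loop
vertex -0.46 4.578 -2.375
vertex -0.467 4.69 -3.431
vertex -1.373 4.5 -2.91
endloop
endfacet
facet normal 0.084 0.248 0.965
outer loop
vertex -0.125 3.595 -2.152
vertex -0.46 4.578 -2.375
vertex -1.162 3.824 -2.12
endloop
endfacet
facet normal 0.443 -0.746 0.498
outer loop
vertex 0.073 3.1 -3.07
vertex -0.125 3.595 -2.152
vertex -0.833 2.91 -2.549
endloop
endfacet
facet normal 0.434 -0.624 -0.650
outer loop
vertex -0.138 3.776 -3.86
vertex 0.073 3.1 -3.07
vertex -0.84 3.022 -3.605
endloop
endfacet
facet normal 0.071 0.445 -0.893
outer loop
vertex -0.467 4.69 -3.431
vertex -0.138 3.776 -3.86
vertex -1.175 4.005 -3.828
endloop
endfacet

endsolid


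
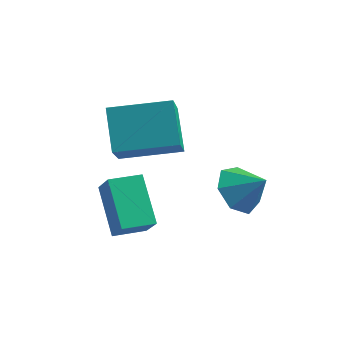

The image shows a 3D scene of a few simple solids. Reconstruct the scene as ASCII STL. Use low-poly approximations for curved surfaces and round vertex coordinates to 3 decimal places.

solid 
facet normal -0.927 -0.350 -0.134
outer loop
vertex -2.155 -3.238 2.966
vertex -2.737 -2.143 4.129
vertex -2.479 -1.796 1.447
endloop
endfacet
facet normal 0.343 -0.644 -0.684
outer loop
vertex -0.523 -1.057 1.731
vertex -2.155 -3.238 2.966
vertex -2.479 -1.796 1.447
endloop
endfacet
facet normal -0.927 -0.350 -0.134
outer loop
vertex -2.479 -1.796 1.447
vertex -2.737 -2.143 4.129
vertex -3.061 -0.701 2.61
endloop
endfacet
facet normal -0.153 0.680 -0.717
outer loop
vertex -3.061 -0.701 2.61
vertex -0.523 -1.057 1.731
vertex -2.479 -1.796 1.447
endloop
endfacet
facet normal 0.153 -0.680 0.717
outer loop
vertex -2.155 -3.238 2.966
vertex -0.781 -1.404 4.413
vertex -2.737 -2.143 4.129
endloop
endfacet
facet normal 0.343 -0.644 -0.684
outer loop
vertex -0.199 -2.499 3.25
vertex -2.155 -3.238 2.966
vertex -0.523 -1.057 1.731
endloop
endfacet
facet normal 0.153 -0.680 0.717
outer loop
vertex -0.199 -2.499 3.25
vertex -0.781 -1.404 4.413
vertex -2.155 -3.238 2.966
endloop
endfacet
facet normal -0.343 0.644 0.684
outer loop
vertex -2.737 -2.143 4.129
vertex -0.781 -1.404 4.413
vertex -3.061 -0.701 2.61
endloop
endfacet
facet normal -0.153 0.680 -0.717
outer loop
vertex -1.105 0.038 2.894
vertex -0.523 -1.057 1.731
vertex -3.061 -0.701 2.61
endloop
endfacet
facet normal -0.343 0.644 0.684
outer loop
vertex -3.061 -0.701 2.61
vertex -0.781 -1.404 4.413
vertex -1.105 0.038 2.894
endloop
endfacet
facet normal 0.927 0.350 0.134
outer loop
vertex -1.105 0.038 2.894
vertex -0.199 -2.499 3.25
vertex -0.523 -1.057 1.731
endloop
endfacet
facet normal 0.927 0.350 0.134
outer loop
vertex -0.781 -1.404 4.413
vertex -0.199 -2.499 3.25
vertex -1.105 0.038 2.894
endloop
endfacet
facet normal -0.460 0.646 0.608
outer loop
vertex -2.368 -3.098 1.481
vertex -1.478 -2.375 1.386
vertex -2.886 -2.583 0.542
endloop
endfacet
facet normal -0.774 -0.628 0.082
outer loop
vertex -2.002 -3.825 -0.626
vertex -2.368 -3.098 1.481
vertex -2.886 -2.583 0.542
endloop
endfacet
facet normal -0.460 0.647 0.608
outer loop
vertex -2.886 -2.583 0.542
vertex -1.478 -2.375 1.386
vertex -1.996 -1.861 0.447
endloop
endfacet
facet normal -0.435 0.433 -0.790
outer loop
vertex -1.996 -1.861 0.447
vertex -2.002 -3.825 -0.626
vertex -2.886 -2.583 0.542
endloop
endfacet
facet normal 0.436 -0.432 0.789
outer loop
vertex -2.368 -3.098 1.481
vertex -0.594 -3.617 0.218
vertex -1.478 -2.375 1.386
endloop
endfacet
facet normal -0.773 -0.629 0.083
outer loop
vertex -1.484 -4.339 0.313
vertex -2.368 -3.098 1.481
vertex -2.002 -3.825 -0.626
endloop
endfacet
facet normal 0.435 -0.433 0.789
outer loop
vertex -1.484 -4.339 0.313
vertex -0.594 -3.617 0.218
vertex -2.368 -3.098 1.481
endloop
endfacet
facet normal 0.774 0.628 -0.083
outer loop
vertex -1.478 -2.375 1.386
vertex -0.594 -3.617 0.218
vertex -1.996 -1.861 0.447
endloop
endfacet
facet normal -0.436 0.433 -0.789
outer loop
vertex -1.112 -3.102 -0.721
vertex -2.002 -3.825 -0.626
vertex -1.996 -1.861 0.447
endloop
endfacet
facet normal 0.774 0.628 -0.082
outer loop
vertex -1.996 -1.861 0.447
vertex -0.594 -3.617 0.218
vertex -1.112 -3.102 -0.721
endloop
endfacet
facet normal 0.460 -0.647 -0.608
outer loop
vertex -1.112 -3.102 -0.721
vertex -1.484 -4.339 0.313
vertex -2.002 -3.825 -0.626
endloop
endfacet
facet normal 0.460 -0.647 -0.608
outer loop
vertex -0.594 -3.617 0.218
vertex -1.484 -4.339 0.313
vertex -1.112 -3.102 -0.721
endloop
endfacet
facet normal -0.749 0.072 -0.658
outer loop
vertex 1.87 -0.593 -0.556
vertex 1.245 -0.895 0.122
vertex 1.518 0.012 -0.089
endloop
endfacet
facet normal 0.851 0.523 -0.036
outer loop
vertex 1.87 -0.593 -0.556
vertex 1.518 0.012 -0.089
vertex 2.175 -0.985 0.938
endloop
endfacet
facet normal -0.750 0.073 -0.658
outer loop
vertex 1.518 0.012 -0.089
vertex 1.245 -0.895 0.122
vertex 0.961 -0.066 0.537
endloop
endfacet
facet normal 0.426 0.770 0.475
outer loop
vertex 1.518 0.012 -0.089
vertex 0.961 -0.066 0.537
vertex 2.175 -0.985 0.938
endloop
endfacet
facet normal -0.750 0.072 -0.658
outer loop
vertex 0.961 -0.066 0.537
vertex 1.245 -0.895 0.122
vertex 0.618 -0.768 0.851
endloop
endfacet
facet normal 0.006 0.406 0.914
outer loop
vertex 0.961 -0.066 0.537
vertex 0.618 -0.768 0.851
vertex 2.175 -0.985 0.938
endloop
endfacet
facet normal -0.750 0.073 -0.658
outer loop
vertex 0.618 -0.768 0.851
vertex 1.245 -0.895 0.122
vertex 0.747 -1.566 0.615
endloop
endfacet
facet normal -0.094 -0.296 0.950
outer loop
vertex 0.618 -0.768 0.851
vertex 0.747 -1.566 0.615
vertex 2.175 -0.985 0.938
endloop
endfacet
facet normal -0.749 0.072 -0.658
outer loop
vertex 0.747 -1.566 0.615
vertex 1.245 -0.895 0.122
vertex 1.252 -1.858 0.008
endloop
endfacet
facet normal 0.202 -0.806 0.556
outer loop
vertex 0.747 -1.566 0.615
vertex 1.252 -1.858 0.008
vertex 2.175 -0.985 0.938
endloop
endfacet
facet normal -0.749 0.073 -0.659
outer loop
vertex 1.252 -1.858 0.008
vertex 1.245 -0.895 0.122
vertex 1.752 -1.426 -0.513
endloop
endfacet
facet normal 0.671 -0.741 0.030
outer loop
vertex 1.252 -1.858 0.008
vertex 1.752 -1.426 -0.513
vertex 2.175 -0.985 0.938
endloop
endfacet
facet normal -0.749 0.072 -0.658
outer loop
vertex 1.752 -1.426 -0.513
vertex 1.245 -0.895 0.122
vertex 1.87 -0.593 -0.556
endloop
endfacet
facet normal 0.961 -0.148 -0.235
outer loop
vertex 1.752 -1.426 -0.513
vertex 1.87 -0.593 -0.556
vertex 2.175 -0.985 0.938
endloop
endfacet

endsolid


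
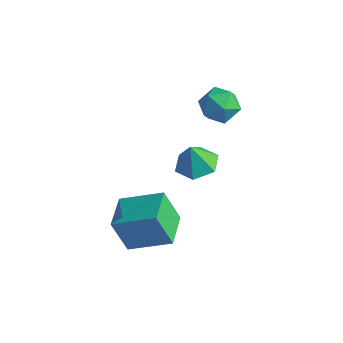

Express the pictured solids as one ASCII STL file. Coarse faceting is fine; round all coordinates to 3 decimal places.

solid 
facet normal -0.963 0.270 -0.022
outer loop
vertex 0.201 3.608 0.859
vertex -0.051 2.751 1.351
vertex 0.174 3.595 1.878
endloop
endfacet
facet normal -0.537 0.843 -0.003
outer loop
vertex 0.201 3.608 0.859
vertex 0.174 3.595 1.878
vertex 0.932 4.076 1.395
endloop
endfacet
facet normal -0.104 0.815 -0.570
outer loop
vertex 0.201 3.608 0.859
vertex 0.932 4.076 1.395
vertex 1.176 3.53 0.569
endloop
endfacet
facet normal -0.261 0.225 -0.939
outer loop
vertex 0.201 3.608 0.859
vertex 1.176 3.53 0.569
vertex 0.568 2.711 0.542
endloop
endfacet
facet normal -0.792 -0.112 -0.600
outer loop
vertex 0.201 3.608 0.859
vertex 0.568 2.711 0.542
vertex -0.051 2.751 1.351
endloop
endfacet
facet normal -0.136 0.800 0.584
outer loop
vertex 0.932 4.076 1.395
vertex 0.174 3.595 1.878
vertex 1.132 3.509 2.218
endloop
endfacet
facet normal -0.823 -0.127 0.554
outer loop
vertex 0.174 3.595 1.878
vertex -0.051 2.751 1.351
vertex 0.524 2.69 2.191
endloop
endfacet
facet normal -0.546 -0.746 -0.381
outer loop
vertex -0.051 2.751 1.351
vertex 0.568 2.711 0.542
vertex 0.768 2.144 1.365
endloop
endfacet
facet normal 0.312 -0.201 -0.929
outer loop
vertex 0.568 2.711 0.542
vertex 1.176 3.53 0.569
vertex 1.526 2.625 0.882
endloop
endfacet
facet normal 0.565 0.755 -0.332
outer loop
vertex 1.176 3.53 0.569
vertex 0.932 4.076 1.395
vertex 1.751 3.469 1.409
endloop
endfacet
facet normal 0.261 -0.225 0.939
outer loop
vertex 1.499 2.612 1.901
vertex 1.132 3.509 2.218
vertex 0.524 2.69 2.191
endloop
endfacet
facet normal 0.104 -0.815 0.570
outer loop
vertex 1.499 2.612 1.901
vertex 0.524 2.69 2.191
vertex 0.768 2.144 1.365
endloop
endfacet
facet normal 0.537 -0.843 0.003
outer loop
vertex 1.499 2.612 1.901
vertex 0.768 2.144 1.365
vertex 1.526 2.625 0.882
endloop
endfacet
facet normal 0.963 -0.270 0.022
outer loop
vertex 1.499 2.612 1.901
vertex 1.526 2.625 0.882
vertex 1.751 3.469 1.409
endloop
endfacet
facet normal 0.792 0.112 0.600
outer loop
vertex 1.499 2.612 1.901
vertex 1.751 3.469 1.409
vertex 1.132 3.509 2.218
endloop
endfacet
facet normal -0.312 0.201 0.929
outer loop
vertex 0.524 2.69 2.191
vertex 1.132 3.509 2.218
vertex 0.174 3.595 1.878
endloop
endfacet
facet normal -0.565 -0.755 0.332
outer loop
vertex 0.768 2.144 1.365
vertex 0.524 2.69 2.191
vertex -0.051 2.751 1.351
endloop
endfacet
facet normal 0.136 -0.800 -0.584
outer loop
vertex 1.526 2.625 0.882
vertex 0.768 2.144 1.365
vertex 0.568 2.711 0.542
endloop
endfacet
facet normal 0.823 0.127 -0.554
outer loop
vertex 1.751 3.469 1.409
vertex 1.526 2.625 0.882
vertex 1.176 3.53 0.569
endloop
endfacet
facet normal 0.546 0.746 0.381
outer loop
vertex 1.132 3.509 2.218
vertex 1.751 3.469 1.409
vertex 0.932 4.076 1.395
endloop
endfacet
facet normal -0.789 -0.466 -0.400
outer loop
vertex -0.273 -2.802 -3.265
vertex -1.135 -1.281 -3.338
vertex 0.399 -2.503 -4.941
endloop
endfacet
facet normal 0.493 -0.869 0.043
outer loop
vertex 2.095 -1.499 -4.082
vertex -0.273 -2.802 -3.265
vertex 0.399 -2.503 -4.941
endloop
endfacet
facet normal -0.789 -0.467 -0.399
outer loop
vertex 0.399 -2.503 -4.941
vertex -1.135 -1.281 -3.338
vertex -0.464 -0.981 -5.014
endloop
endfacet
facet normal 0.367 0.164 -0.916
outer loop
vertex -0.464 -0.981 -5.014
vertex 2.095 -1.499 -4.082
vertex 0.399 -2.503 -4.941
endloop
endfacet
facet normal -0.367 -0.164 0.916
outer loop
vertex -0.273 -2.802 -3.265
vertex 0.561 -0.277 -2.479
vertex -1.135 -1.281 -3.338
endloop
endfacet
facet normal 0.493 -0.869 0.042
outer loop
vertex 1.424 -1.799 -2.406
vertex -0.273 -2.802 -3.265
vertex 2.095 -1.499 -4.082
endloop
endfacet
facet normal -0.367 -0.164 0.916
outer loop
vertex 1.424 -1.799 -2.406
vertex 0.561 -0.277 -2.479
vertex -0.273 -2.802 -3.265
endloop
endfacet
facet normal -0.493 0.869 -0.042
outer loop
vertex -1.135 -1.281 -3.338
vertex 0.561 -0.277 -2.479
vertex -0.464 -0.981 -5.014
endloop
endfacet
facet normal 0.367 0.164 -0.916
outer loop
vertex 1.233 0.022 -4.155
vertex 2.095 -1.499 -4.082
vertex -0.464 -0.981 -5.014
endloop
endfacet
facet normal -0.492 0.869 -0.042
outer loop
vertex -0.464 -0.981 -5.014
vertex 0.561 -0.277 -2.479
vertex 1.233 0.022 -4.155
endloop
endfacet
facet normal 0.789 0.466 0.399
outer loop
vertex 1.233 0.022 -4.155
vertex 1.424 -1.799 -2.406
vertex 2.095 -1.499 -4.082
endloop
endfacet
facet normal 0.789 0.467 0.400
outer loop
vertex 0.561 -0.277 -2.479
vertex 1.424 -1.799 -2.406
vertex 1.233 0.022 -4.155
endloop
endfacet
facet normal 0.118 0.190 -0.975
outer loop
vertex 0.894 1.289 -2.633
vertex 0.372 2.182 -2.522
vertex 1.405 2.164 -2.4
endloop
endfacet
facet normal 0.658 -0.527 0.538
outer loop
vertex 0.894 1.289 -2.633
vertex 1.405 2.164 -2.4
vertex 0.208 1.918 -1.178
endloop
endfacet
facet normal 0.118 0.190 -0.975
outer loop
vertex 1.405 2.164 -2.4
vertex 0.372 2.182 -2.522
vertex 0.883 3.057 -2.289
endloop
endfacet
facet normal 0.652 0.295 0.698
outer loop
vertex 1.405 2.164 -2.4
vertex 0.883 3.057 -2.289
vertex 0.208 1.918 -1.178
endloop
endfacet
facet normal 0.118 0.190 -0.975
outer loop
vertex 0.883 3.057 -2.289
vertex 0.372 2.182 -2.522
vertex -0.15 3.074 -2.411
endloop
endfacet
facet normal -0.070 0.717 0.693
outer loop
vertex 0.883 3.057 -2.289
vertex -0.15 3.074 -2.411
vertex 0.208 1.918 -1.178
endloop
endfacet
facet normal 0.119 0.191 -0.974
outer loop
vertex -0.15 3.074 -2.411
vertex 0.372 2.182 -2.522
vertex -0.661 2.199 -2.645
endloop
endfacet
facet normal -0.787 0.319 0.528
outer loop
vertex -0.15 3.074 -2.411
vertex -0.661 2.199 -2.645
vertex 0.208 1.918 -1.178
endloop
endfacet
facet normal 0.119 0.191 -0.974
outer loop
vertex -0.661 2.199 -2.645
vertex 0.372 2.182 -2.522
vertex -0.139 1.306 -2.756
endloop
endfacet
facet normal -0.782 -0.503 0.367
outer loop
vertex -0.661 2.199 -2.645
vertex -0.139 1.306 -2.756
vertex 0.208 1.918 -1.178
endloop
endfacet
facet normal 0.119 0.191 -0.974
outer loop
vertex -0.139 1.306 -2.756
vertex 0.372 2.182 -2.522
vertex 0.894 1.289 -2.633
endloop
endfacet
facet normal -0.060 -0.926 0.372
outer loop
vertex -0.139 1.306 -2.756
vertex 0.894 1.289 -2.633
vertex 0.208 1.918 -1.178
endloop
endfacet

endsolid


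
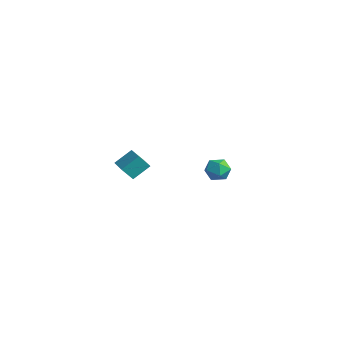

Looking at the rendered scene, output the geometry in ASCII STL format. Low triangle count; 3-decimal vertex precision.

solid 
facet normal -0.947 0.279 -0.160
outer loop
vertex -1.143 -4.325 3.829
vertex -0.992 -3.413 4.53
vertex -0.872 -3.817 3.111
endloop
endfacet
facet normal -0.131 -0.785 -0.605
outer loop
vertex 0.312 -4.167 3.31
vertex -1.143 -4.325 3.829
vertex -0.872 -3.817 3.111
endloop
endfacet
facet normal -0.947 0.280 -0.160
outer loop
vertex -0.872 -3.817 3.111
vertex -0.992 -3.413 4.53
vertex -0.721 -2.906 3.812
endloop
endfacet
facet normal 0.294 0.552 -0.780
outer loop
vertex -0.721 -2.906 3.812
vertex 0.312 -4.167 3.31
vertex -0.872 -3.817 3.111
endloop
endfacet
facet normal -0.294 -0.551 0.781
outer loop
vertex -1.143 -4.325 3.829
vertex 0.192 -3.763 4.729
vertex -0.992 -3.413 4.53
endloop
endfacet
facet normal -0.130 -0.786 -0.604
outer loop
vertex 0.041 -4.674 4.028
vertex -1.143 -4.325 3.829
vertex 0.312 -4.167 3.31
endloop
endfacet
facet normal -0.294 -0.552 0.780
outer loop
vertex 0.041 -4.674 4.028
vertex 0.192 -3.763 4.729
vertex -1.143 -4.325 3.829
endloop
endfacet
facet normal 0.131 0.786 0.604
outer loop
vertex -0.992 -3.413 4.53
vertex 0.192 -3.763 4.729
vertex -0.721 -2.906 3.812
endloop
endfacet
facet normal 0.294 0.551 -0.781
outer loop
vertex 0.463 -3.255 4.011
vertex 0.312 -4.167 3.31
vertex -0.721 -2.906 3.812
endloop
endfacet
facet normal 0.130 0.786 0.605
outer loop
vertex -0.721 -2.906 3.812
vertex 0.192 -3.763 4.729
vertex 0.463 -3.255 4.011
endloop
endfacet
facet normal 0.947 -0.280 0.160
outer loop
vertex 0.463 -3.255 4.011
vertex 0.041 -4.674 4.028
vertex 0.312 -4.167 3.31
endloop
endfacet
facet normal 0.947 -0.280 0.159
outer loop
vertex 0.192 -3.763 4.729
vertex 0.041 -4.674 4.028
vertex 0.463 -3.255 4.011
endloop
endfacet
facet normal -0.691 0.335 0.640
outer loop
vertex -3.544 3.511 0.183
vertex -3.311 2.957 0.725
vertex -2.963 3.688 0.718
endloop
endfacet
facet normal -0.461 0.861 0.216
outer loop
vertex -3.544 3.511 0.183
vertex -2.963 3.688 0.718
vertex -2.888 3.922 -0.054
endloop
endfacet
facet normal -0.585 0.668 -0.460
outer loop
vertex -3.544 3.511 0.183
vertex -2.888 3.922 -0.054
vertex -3.19 3.335 -0.523
endloop
endfacet
facet normal -0.891 0.025 -0.453
outer loop
vertex -3.544 3.511 0.183
vertex -3.19 3.335 -0.523
vertex -3.451 2.739 -0.042
endloop
endfacet
facet normal -0.957 -0.181 0.226
outer loop
vertex -3.544 3.511 0.183
vertex -3.451 2.739 -0.042
vertex -3.311 2.957 0.725
endloop
endfacet
facet normal 0.246 0.921 0.303
outer loop
vertex -2.888 3.922 -0.054
vertex -2.963 3.688 0.718
vertex -2.249 3.621 0.342
endloop
endfacet
facet normal -0.127 0.070 0.989
outer loop
vertex -2.963 3.688 0.718
vertex -3.311 2.957 0.725
vertex -2.51 3.025 0.823
endloop
endfacet
facet normal -0.559 -0.765 0.320
outer loop
vertex -3.311 2.957 0.725
vertex -3.451 2.739 -0.042
vertex -2.812 2.438 0.354
endloop
endfacet
facet normal -0.452 -0.432 -0.781
outer loop
vertex -3.451 2.739 -0.042
vertex -3.19 3.335 -0.523
vertex -2.737 2.672 -0.418
endloop
endfacet
facet normal 0.045 0.609 -0.792
outer loop
vertex -3.19 3.335 -0.523
vertex -2.888 3.922 -0.054
vertex -2.389 3.403 -0.425
endloop
endfacet
facet normal 0.891 -0.025 0.453
outer loop
vertex -2.156 2.849 0.117
vertex -2.249 3.621 0.342
vertex -2.51 3.025 0.823
endloop
endfacet
facet normal 0.585 -0.668 0.460
outer loop
vertex -2.156 2.849 0.117
vertex -2.51 3.025 0.823
vertex -2.812 2.438 0.354
endloop
endfacet
facet normal 0.461 -0.861 -0.216
outer loop
vertex -2.156 2.849 0.117
vertex -2.812 2.438 0.354
vertex -2.737 2.672 -0.418
endloop
endfacet
facet normal 0.691 -0.335 -0.640
outer loop
vertex -2.156 2.849 0.117
vertex -2.737 2.672 -0.418
vertex -2.389 3.403 -0.425
endloop
endfacet
facet normal 0.957 0.181 -0.226
outer loop
vertex -2.156 2.849 0.117
vertex -2.389 3.403 -0.425
vertex -2.249 3.621 0.342
endloop
endfacet
facet normal 0.452 0.432 0.781
outer loop
vertex -2.51 3.025 0.823
vertex -2.249 3.621 0.342
vertex -2.963 3.688 0.718
endloop
endfacet
facet normal -0.045 -0.609 0.792
outer loop
vertex -2.812 2.438 0.354
vertex -2.51 3.025 0.823
vertex -3.311 2.957 0.725
endloop
endfacet
facet normal -0.246 -0.921 -0.303
outer loop
vertex -2.737 2.672 -0.418
vertex -2.812 2.438 0.354
vertex -3.451 2.739 -0.042
endloop
endfacet
facet normal 0.127 -0.070 -0.989
outer loop
vertex -2.389 3.403 -0.425
vertex -2.737 2.672 -0.418
vertex -3.19 3.335 -0.523
endloop
endfacet
facet normal 0.559 0.765 -0.320
outer loop
vertex -2.249 3.621 0.342
vertex -2.389 3.403 -0.425
vertex -2.888 3.922 -0.054
endloop
endfacet

endsolid


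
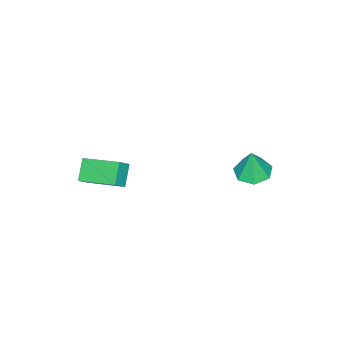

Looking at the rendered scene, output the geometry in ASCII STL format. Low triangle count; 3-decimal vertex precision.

solid 
facet normal -0.123 0.006 -0.992
outer loop
vertex -0.302 4.042 1.386
vertex -1.093 3.455 1.481
vertex -1.055 4.444 1.482
endloop
endfacet
facet normal 0.468 0.775 0.425
outer loop
vertex -0.302 4.042 1.386
vertex -1.055 4.444 1.482
vertex -0.887 3.445 3.119
endloop
endfacet
facet normal -0.126 0.006 -0.992
outer loop
vertex -1.055 4.444 1.482
vertex -1.093 3.455 1.481
vertex -1.837 4.101 1.579
endloop
endfacet
facet normal -0.288 0.804 0.520
outer loop
vertex -1.055 4.444 1.482
vertex -1.837 4.101 1.579
vertex -0.887 3.445 3.119
endloop
endfacet
facet normal -0.126 0.006 -0.992
outer loop
vertex -1.837 4.101 1.579
vertex -1.093 3.455 1.481
vertex -2.058 3.271 1.602
endloop
endfacet
facet normal -0.784 0.225 0.579
outer loop
vertex -1.837 4.101 1.579
vertex -2.058 3.271 1.602
vertex -0.887 3.445 3.119
endloop
endfacet
facet normal -0.126 0.006 -0.992
outer loop
vertex -2.058 3.271 1.602
vertex -1.093 3.455 1.481
vertex -1.553 2.58 1.534
endloop
endfacet
facet normal -0.643 -0.525 0.557
outer loop
vertex -2.058 3.271 1.602
vertex -1.553 2.58 1.534
vertex -0.887 3.445 3.119
endloop
endfacet
facet normal -0.124 0.005 -0.992
outer loop
vertex -1.553 2.58 1.534
vertex -1.093 3.455 1.481
vertex -0.701 2.547 1.427
endloop
endfacet
facet normal 0.025 -0.882 0.471
outer loop
vertex -1.553 2.58 1.534
vertex -0.701 2.547 1.427
vertex -0.887 3.445 3.119
endloop
endfacet
facet normal -0.124 0.005 -0.992
outer loop
vertex -0.701 2.547 1.427
vertex -1.093 3.455 1.481
vertex -0.144 3.198 1.361
endloop
endfacet
facet normal 0.720 -0.577 0.385
outer loop
vertex -0.701 2.547 1.427
vertex -0.144 3.198 1.361
vertex -0.887 3.445 3.119
endloop
endfacet
facet normal -0.124 0.006 -0.992
outer loop
vertex -0.144 3.198 1.361
vertex -1.093 3.455 1.481
vertex -0.302 4.042 1.386
endloop
endfacet
facet normal 0.917 0.161 0.365
outer loop
vertex -0.144 3.198 1.361
vertex -0.302 4.042 1.386
vertex -0.887 3.445 3.119
endloop
endfacet
facet normal -0.695 0.133 -0.707
outer loop
vertex 2.554 -3.675 1.19
vertex 2.261 -1.613 1.867
vertex 3.487 -3.266 0.35
endloop
endfacet
facet normal 0.134 -0.941 -0.309
outer loop
vertex 4.119 -3.387 0.993
vertex 2.554 -3.675 1.19
vertex 3.487 -3.266 0.35
endloop
endfacet
facet normal -0.695 0.133 -0.707
outer loop
vertex 3.487 -3.266 0.35
vertex 2.261 -1.613 1.867
vertex 3.193 -1.204 1.027
endloop
endfacet
facet normal 0.707 0.310 -0.636
outer loop
vertex 3.193 -1.204 1.027
vertex 4.119 -3.387 0.993
vertex 3.487 -3.266 0.35
endloop
endfacet
facet normal -0.707 -0.309 0.636
outer loop
vertex 2.554 -3.675 1.19
vertex 2.893 -1.734 2.51
vertex 2.261 -1.613 1.867
endloop
endfacet
facet normal 0.134 -0.941 -0.309
outer loop
vertex 3.187 -3.796 1.833
vertex 2.554 -3.675 1.19
vertex 4.119 -3.387 0.993
endloop
endfacet
facet normal -0.706 -0.310 0.637
outer loop
vertex 3.187 -3.796 1.833
vertex 2.893 -1.734 2.51
vertex 2.554 -3.675 1.19
endloop
endfacet
facet normal -0.134 0.941 0.309
outer loop
vertex 2.261 -1.613 1.867
vertex 2.893 -1.734 2.51
vertex 3.193 -1.204 1.027
endloop
endfacet
facet normal 0.706 0.309 -0.637
outer loop
vertex 3.826 -1.325 1.67
vertex 4.119 -3.387 0.993
vertex 3.193 -1.204 1.027
endloop
endfacet
facet normal -0.134 0.941 0.309
outer loop
vertex 3.193 -1.204 1.027
vertex 2.893 -1.734 2.51
vertex 3.826 -1.325 1.67
endloop
endfacet
facet normal 0.695 -0.133 0.706
outer loop
vertex 3.826 -1.325 1.67
vertex 3.187 -3.796 1.833
vertex 4.119 -3.387 0.993
endloop
endfacet
facet normal 0.695 -0.133 0.707
outer loop
vertex 2.893 -1.734 2.51
vertex 3.187 -3.796 1.833
vertex 3.826 -1.325 1.67
endloop
endfacet

endsolid


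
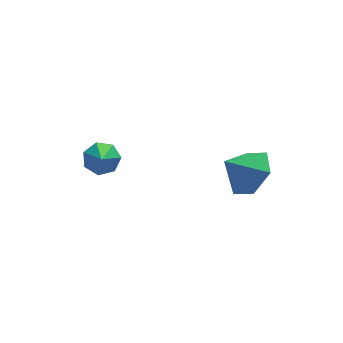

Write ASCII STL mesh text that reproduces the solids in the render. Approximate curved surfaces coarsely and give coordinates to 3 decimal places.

solid 
facet normal 0.726 -0.027 -0.687
outer loop
vertex 3.263 -3.111 2.56
vertex 2.75 -2.467 1.993
vertex 3.404 -2.127 2.67
endloop
endfacet
facet normal 0.137 -0.129 0.982
outer loop
vertex 3.263 -3.111 2.56
vertex 3.404 -2.127 2.67
vertex 1.85 -2.433 2.847
endloop
endfacet
facet normal 0.726 -0.026 -0.688
outer loop
vertex 3.404 -2.127 2.67
vertex 2.75 -2.467 1.993
vertex 2.89 -1.483 2.103
endloop
endfacet
facet normal -0.039 0.642 0.765
outer loop
vertex 3.404 -2.127 2.67
vertex 2.89 -1.483 2.103
vertex 1.85 -2.433 2.847
endloop
endfacet
facet normal 0.725 -0.026 -0.688
outer loop
vertex 2.89 -1.483 2.103
vertex 2.75 -2.467 1.993
vertex 2.236 -1.822 1.427
endloop
endfacet
facet normal -0.591 0.787 0.178
outer loop
vertex 2.89 -1.483 2.103
vertex 2.236 -1.822 1.427
vertex 1.85 -2.433 2.847
endloop
endfacet
facet normal 0.725 -0.026 -0.688
outer loop
vertex 2.236 -1.822 1.427
vertex 2.75 -2.467 1.993
vertex 2.096 -2.806 1.317
endloop
endfacet
facet normal -0.968 0.159 -0.194
outer loop
vertex 2.236 -1.822 1.427
vertex 2.096 -2.806 1.317
vertex 1.85 -2.433 2.847
endloop
endfacet
facet normal 0.725 -0.028 -0.688
outer loop
vertex 2.096 -2.806 1.317
vertex 2.75 -2.467 1.993
vertex 2.609 -3.451 1.884
endloop
endfacet
facet normal -0.792 -0.611 0.022
outer loop
vertex 2.096 -2.806 1.317
vertex 2.609 -3.451 1.884
vertex 1.85 -2.433 2.847
endloop
endfacet
facet normal 0.725 -0.028 -0.688
outer loop
vertex 2.609 -3.451 1.884
vertex 2.75 -2.467 1.993
vertex 3.263 -3.111 2.56
endloop
endfacet
facet normal -0.238 -0.755 0.611
outer loop
vertex 2.609 -3.451 1.884
vertex 3.263 -3.111 2.56
vertex 1.85 -2.433 2.847
endloop
endfacet
facet normal 0.127 0.705 -0.698
outer loop
vertex -1.004 0.862 0.415
vertex -1.685 0.972 0.402
vertex -1.207 1.276 0.796
endloop
endfacet
facet normal 0.763 -0.194 0.617
outer loop
vertex -1.004 0.862 0.415
vertex -1.207 1.276 0.796
vertex -1.835 0.148 1.218
endloop
endfacet
facet normal 0.128 0.704 -0.699
outer loop
vertex -1.207 1.276 0.796
vertex -1.685 0.972 0.402
vertex -1.771 1.462 0.88
endloop
endfacet
facet normal 0.218 0.233 0.948
outer loop
vertex -1.207 1.276 0.796
vertex -1.771 1.462 0.88
vertex -1.835 0.148 1.218
endloop
endfacet
facet normal 0.128 0.704 -0.699
outer loop
vertex -1.771 1.462 0.88
vertex -1.685 0.972 0.402
vertex -2.269 1.279 0.604
endloop
endfacet
facet normal -0.536 0.235 0.811
outer loop
vertex -1.771 1.462 0.88
vertex -2.269 1.279 0.604
vertex -1.835 0.148 1.218
endloop
endfacet
facet normal 0.129 0.705 -0.698
outer loop
vertex -2.269 1.279 0.604
vertex -1.685 0.972 0.402
vertex -2.328 0.865 0.175
endloop
endfacet
facet normal -0.932 -0.189 0.310
outer loop
vertex -2.269 1.279 0.604
vertex -2.328 0.865 0.175
vertex -1.835 0.148 1.218
endloop
endfacet
facet normal 0.129 0.705 -0.697
outer loop
vertex -2.328 0.865 0.175
vertex -1.685 0.972 0.402
vertex -1.902 0.532 -0.083
endloop
endfacet
facet normal -0.671 -0.720 -0.178
outer loop
vertex -2.328 0.865 0.175
vertex -1.902 0.532 -0.083
vertex -1.835 0.148 1.218
endloop
endfacet
facet normal 0.129 0.705 -0.697
outer loop
vertex -1.902 0.532 -0.083
vertex -1.685 0.972 0.402
vertex -1.313 0.53 0.024
endloop
endfacet
facet normal 0.049 -0.957 -0.285
outer loop
vertex -1.902 0.532 -0.083
vertex -1.313 0.53 0.024
vertex -1.835 0.148 1.218
endloop
endfacet
facet normal 0.127 0.704 -0.698
outer loop
vertex -1.313 0.53 0.024
vertex -1.685 0.972 0.402
vertex -1.004 0.862 0.415
endloop
endfacet
facet normal 0.688 -0.722 0.070
outer loop
vertex -1.313 0.53 0.024
vertex -1.004 0.862 0.415
vertex -1.835 0.148 1.218
endloop
endfacet

endsolid


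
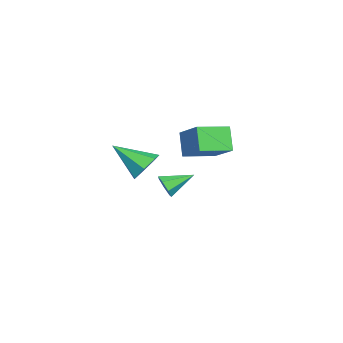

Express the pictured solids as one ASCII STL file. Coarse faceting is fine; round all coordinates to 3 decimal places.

solid 
facet normal -0.577 0.799 -0.170
outer loop
vertex -3.594 2.815 -1.282
vertex -2.33 3.959 -0.198
vertex -2.769 3.134 -2.58
endloop
endfacet
facet normal -0.625 -0.566 -0.537
outer loop
vertex -1.69 1.641 -2.262
vertex -3.594 2.815 -1.282
vertex -2.769 3.134 -2.58
endloop
endfacet
facet normal -0.577 0.799 -0.170
outer loop
vertex -2.769 3.134 -2.58
vertex -2.33 3.959 -0.198
vertex -1.506 4.278 -1.496
endloop
endfacet
facet normal 0.525 0.203 -0.826
outer loop
vertex -1.506 4.278 -1.496
vertex -1.69 1.641 -2.262
vertex -2.769 3.134 -2.58
endloop
endfacet
facet normal -0.525 -0.203 0.827
outer loop
vertex -3.594 2.815 -1.282
vertex -1.251 2.466 0.12
vertex -2.33 3.959 -0.198
endloop
endfacet
facet normal -0.625 -0.567 -0.536
outer loop
vertex -2.514 1.322 -0.964
vertex -3.594 2.815 -1.282
vertex -1.69 1.641 -2.262
endloop
endfacet
facet normal -0.525 -0.204 0.826
outer loop
vertex -2.514 1.322 -0.964
vertex -1.251 2.466 0.12
vertex -3.594 2.815 -1.282
endloop
endfacet
facet normal 0.626 0.566 0.536
outer loop
vertex -2.33 3.959 -0.198
vertex -1.251 2.466 0.12
vertex -1.506 4.278 -1.496
endloop
endfacet
facet normal 0.525 0.204 -0.827
outer loop
vertex -0.426 2.785 -1.178
vertex -1.69 1.641 -2.262
vertex -1.506 4.278 -1.496
endloop
endfacet
facet normal 0.625 0.567 0.537
outer loop
vertex -1.506 4.278 -1.496
vertex -1.251 2.466 0.12
vertex -0.426 2.785 -1.178
endloop
endfacet
facet normal 0.577 -0.799 0.170
outer loop
vertex -0.426 2.785 -1.178
vertex -2.514 1.322 -0.964
vertex -1.69 1.641 -2.262
endloop
endfacet
facet normal 0.577 -0.799 0.171
outer loop
vertex -1.251 2.466 0.12
vertex -2.514 1.322 -0.964
vertex -0.426 2.785 -1.178
endloop
endfacet
facet normal 0.441 -0.814 -0.379
outer loop
vertex 0.126 0.994 -3.288
vertex -0.35 1.006 -3.868
vertex 0.319 1.339 -3.804
endloop
endfacet
facet normal 0.621 0.524 0.583
outer loop
vertex 0.126 0.994 -3.288
vertex 0.319 1.339 -3.804
vertex -1.09 2.374 -3.232
endloop
endfacet
facet normal 0.441 -0.814 -0.378
outer loop
vertex 0.319 1.339 -3.804
vertex -0.35 1.006 -3.868
vertex 0.009 1.433 -4.369
endloop
endfacet
facet normal 0.541 0.825 -0.160
outer loop
vertex 0.319 1.339 -3.804
vertex 0.009 1.433 -4.369
vertex -1.09 2.374 -3.232
endloop
endfacet
facet normal 0.441 -0.814 -0.378
outer loop
vertex 0.009 1.433 -4.369
vertex -0.35 1.006 -3.868
vertex -0.571 1.206 -4.556
endloop
endfacet
facet normal -0.070 0.734 -0.675
outer loop
vertex 0.009 1.433 -4.369
vertex -0.571 1.206 -4.556
vertex -1.09 2.374 -3.232
endloop
endfacet
facet normal 0.440 -0.814 -0.378
outer loop
vertex -0.571 1.206 -4.556
vertex -0.35 1.006 -3.868
vertex -0.985 0.828 -4.224
endloop
endfacet
facet normal -0.753 0.319 -0.576
outer loop
vertex -0.571 1.206 -4.556
vertex -0.985 0.828 -4.224
vertex -1.09 2.374 -3.232
endloop
endfacet
facet normal 0.440 -0.814 -0.379
outer loop
vertex -0.985 0.828 -4.224
vertex -0.35 1.006 -3.868
vertex -0.92 0.584 -3.624
endloop
endfacet
facet normal -0.992 -0.108 0.064
outer loop
vertex -0.985 0.828 -4.224
vertex -0.92 0.584 -3.624
vertex -1.09 2.374 -3.232
endloop
endfacet
facet normal 0.441 -0.814 -0.378
outer loop
vertex -0.92 0.584 -3.624
vertex -0.35 1.006 -3.868
vertex -0.426 0.658 -3.207
endloop
endfacet
facet normal -0.609 -0.224 0.761
outer loop
vertex -0.92 0.584 -3.624
vertex -0.426 0.658 -3.207
vertex -1.09 2.374 -3.232
endloop
endfacet
facet normal 0.440 -0.814 -0.378
outer loop
vertex -0.426 0.658 -3.207
vertex -0.35 1.006 -3.868
vertex 0.126 0.994 -3.288
endloop
endfacet
facet normal 0.111 0.057 0.992
outer loop
vertex -0.426 0.658 -3.207
vertex 0.126 0.994 -3.288
vertex -1.09 2.374 -3.232
endloop
endfacet
facet normal 0.117 0.818 -0.564
outer loop
vertex 4.728 1.134 -0.169
vertex 3.813 1.033 -0.505
vertex 4.124 1.53 0.28
endloop
endfacet
facet normal 0.595 -0.003 0.803
outer loop
vertex 4.728 1.134 -0.169
vertex 4.124 1.53 0.28
vertex 3.567 -0.693 0.685
endloop
endfacet
facet normal 0.116 0.818 -0.564
outer loop
vertex 4.124 1.53 0.28
vertex 3.813 1.033 -0.505
vertex 3.286 1.551 0.138
endloop
endfacet
facet normal -0.158 0.215 0.964
outer loop
vertex 4.124 1.53 0.28
vertex 3.286 1.551 0.138
vertex 3.567 -0.693 0.685
endloop
endfacet
facet normal 0.116 0.818 -0.564
outer loop
vertex 3.286 1.551 0.138
vertex 3.813 1.033 -0.505
vertex 2.845 1.182 -0.488
endloop
endfacet
facet normal -0.826 0.034 0.562
outer loop
vertex 3.286 1.551 0.138
vertex 2.845 1.182 -0.488
vertex 3.567 -0.693 0.685
endloop
endfacet
facet normal 0.116 0.818 -0.563
outer loop
vertex 2.845 1.182 -0.488
vertex 3.813 1.033 -0.505
vertex 3.133 0.701 -1.127
endloop
endfacet
facet normal -0.906 -0.411 -0.099
outer loop
vertex 2.845 1.182 -0.488
vertex 3.133 0.701 -1.127
vertex 3.567 -0.693 0.685
endloop
endfacet
facet normal 0.117 0.817 -0.564
outer loop
vertex 3.133 0.701 -1.127
vertex 3.813 1.033 -0.505
vertex 3.933 0.469 -1.297
endloop
endfacet
facet normal -0.338 -0.783 -0.522
outer loop
vertex 3.133 0.701 -1.127
vertex 3.933 0.469 -1.297
vertex 3.567 -0.693 0.685
endloop
endfacet
facet normal 0.116 0.817 -0.564
outer loop
vertex 3.933 0.469 -1.297
vertex 3.813 1.033 -0.505
vertex 4.643 0.662 -0.871
endloop
endfacet
facet normal 0.451 -0.804 -0.388
outer loop
vertex 3.933 0.469 -1.297
vertex 4.643 0.662 -0.871
vertex 3.567 -0.693 0.685
endloop
endfacet
facet normal 0.117 0.818 -0.564
outer loop
vertex 4.643 0.662 -0.871
vertex 3.813 1.033 -0.505
vertex 4.728 1.134 -0.169
endloop
endfacet
facet normal 0.867 -0.456 0.202
outer loop
vertex 4.643 0.662 -0.871
vertex 4.728 1.134 -0.169
vertex 3.567 -0.693 0.685
endloop
endfacet

endsolid


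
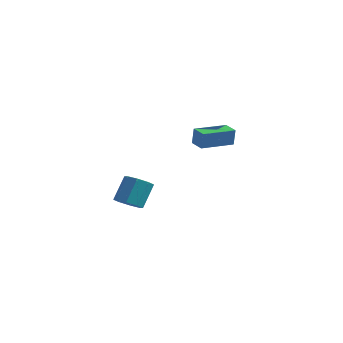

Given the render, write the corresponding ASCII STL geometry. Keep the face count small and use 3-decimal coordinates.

solid 
facet normal -0.801 0.598 -0.012
outer loop
vertex 2.343 2.975 3.101
vertex 3.528 4.558 2.882
vertex 2.286 2.878 2.087
endloop
endfacet
facet normal -0.595 -0.796 0.110
outer loop
vertex 3.032 2.322 2.098
vertex 2.343 2.975 3.101
vertex 2.286 2.878 2.087
endloop
endfacet
facet normal -0.801 0.598 -0.012
outer loop
vertex 2.286 2.878 2.087
vertex 3.528 4.558 2.882
vertex 3.471 4.461 1.868
endloop
endfacet
facet normal -0.056 -0.095 -0.994
outer loop
vertex 3.471 4.461 1.868
vertex 3.032 2.322 2.098
vertex 2.286 2.878 2.087
endloop
endfacet
facet normal 0.056 0.095 0.994
outer loop
vertex 2.343 2.975 3.101
vertex 4.274 4.002 2.893
vertex 3.528 4.558 2.882
endloop
endfacet
facet normal -0.595 -0.796 0.110
outer loop
vertex 3.089 2.419 3.112
vertex 2.343 2.975 3.101
vertex 3.032 2.322 2.098
endloop
endfacet
facet normal 0.056 0.095 0.994
outer loop
vertex 3.089 2.419 3.112
vertex 4.274 4.002 2.893
vertex 2.343 2.975 3.101
endloop
endfacet
facet normal 0.595 0.796 -0.110
outer loop
vertex 3.528 4.558 2.882
vertex 4.274 4.002 2.893
vertex 3.471 4.461 1.868
endloop
endfacet
facet normal -0.056 -0.095 -0.994
outer loop
vertex 4.217 3.905 1.879
vertex 3.032 2.322 2.098
vertex 3.471 4.461 1.868
endloop
endfacet
facet normal 0.595 0.796 -0.110
outer loop
vertex 3.471 4.461 1.868
vertex 4.274 4.002 2.893
vertex 4.217 3.905 1.879
endloop
endfacet
facet normal 0.801 -0.598 0.012
outer loop
vertex 4.217 3.905 1.879
vertex 3.089 2.419 3.112
vertex 3.032 2.322 2.098
endloop
endfacet
facet normal 0.801 -0.598 0.012
outer loop
vertex 4.274 4.002 2.893
vertex 3.089 2.419 3.112
vertex 4.217 3.905 1.879
endloop
endfacet
facet normal -0.106 -0.630 -0.770
outer loop
vertex 1.873 -2.913 0.127
vertex 1.457 -3.404 0.586
vertex 1.28 -2.796 0.113
endloop
endfacet
facet normal 0.164 0.753 -0.638
outer loop
vertex 1.873 -2.913 0.127
vertex 1.28 -2.796 0.113
vertex 2.039 -1.925 1.336
endloop
endfacet
facet normal 0.164 0.753 -0.638
outer loop
vertex 2.039 -1.925 1.336
vertex 1.28 -2.796 0.113
vertex 1.446 -1.808 1.322
endloop
endfacet
facet normal 0.106 0.629 0.770
outer loop
vertex 2.039 -1.925 1.336
vertex 1.446 -1.808 1.322
vertex 1.623 -2.416 1.794
endloop
endfacet
facet normal -0.106 -0.630 -0.770
outer loop
vertex 1.28 -2.796 0.113
vertex 1.457 -3.404 0.586
vertex 0.79 -3.035 0.376
endloop
endfacet
facet normal -0.577 0.669 -0.468
outer loop
vertex 1.28 -2.796 0.113
vertex 0.79 -3.035 0.376
vertex 1.446 -1.808 1.322
endloop
endfacet
facet normal -0.578 0.669 -0.467
outer loop
vertex 1.446 -1.808 1.322
vertex 0.79 -3.035 0.376
vertex 0.957 -2.047 1.585
endloop
endfacet
facet normal 0.107 0.629 0.770
outer loop
vertex 1.446 -1.808 1.322
vertex 0.957 -2.047 1.585
vertex 1.623 -2.416 1.794
endloop
endfacet
facet normal -0.105 -0.629 -0.770
outer loop
vertex 0.79 -3.035 0.376
vertex 1.457 -3.404 0.586
vertex 0.692 -3.49 0.761
endloop
endfacet
facet normal -0.981 0.193 -0.022
outer loop
vertex 0.79 -3.035 0.376
vertex 0.692 -3.49 0.761
vertex 0.957 -2.047 1.585
endloop
endfacet
facet normal -0.981 0.194 -0.023
outer loop
vertex 0.957 -2.047 1.585
vertex 0.692 -3.49 0.761
vertex 0.858 -2.502 1.97
endloop
endfacet
facet normal 0.107 0.629 0.770
outer loop
vertex 0.957 -2.047 1.585
vertex 0.858 -2.502 1.97
vertex 1.623 -2.416 1.794
endloop
endfacet
facet normal -0.105 -0.629 -0.770
outer loop
vertex 0.692 -3.49 0.761
vertex 1.457 -3.404 0.586
vertex 1.041 -3.895 1.044
endloop
endfacet
facet normal -0.810 -0.395 0.434
outer loop
vertex 0.692 -3.49 0.761
vertex 1.041 -3.895 1.044
vertex 0.858 -2.502 1.97
endloop
endfacet
facet normal -0.810 -0.395 0.434
outer loop
vertex 0.858 -2.502 1.97
vertex 1.041 -3.895 1.044
vertex 1.207 -2.907 2.253
endloop
endfacet
facet normal 0.106 0.629 0.770
outer loop
vertex 0.858 -2.502 1.97
vertex 1.207 -2.907 2.253
vertex 1.623 -2.416 1.794
endloop
endfacet
facet normal -0.106 -0.629 -0.770
outer loop
vertex 1.041 -3.895 1.044
vertex 1.457 -3.404 0.586
vertex 1.634 -4.012 1.058
endloop
endfacet
facet normal -0.164 -0.753 0.638
outer loop
vertex 1.041 -3.895 1.044
vertex 1.634 -4.012 1.058
vertex 1.207 -2.907 2.253
endloop
endfacet
facet normal -0.164 -0.753 0.638
outer loop
vertex 1.207 -2.907 2.253
vertex 1.634 -4.012 1.058
vertex 1.8 -3.024 2.267
endloop
endfacet
facet normal 0.106 0.630 0.770
outer loop
vertex 1.207 -2.907 2.253
vertex 1.8 -3.024 2.267
vertex 1.623 -2.416 1.794
endloop
endfacet
facet normal -0.107 -0.629 -0.770
outer loop
vertex 1.634 -4.012 1.058
vertex 1.457 -3.404 0.586
vertex 2.123 -3.773 0.795
endloop
endfacet
facet normal 0.578 -0.669 0.467
outer loop
vertex 1.634 -4.012 1.058
vertex 2.123 -3.773 0.795
vertex 1.8 -3.024 2.267
endloop
endfacet
facet normal 0.577 -0.669 0.467
outer loop
vertex 1.8 -3.024 2.267
vertex 2.123 -3.773 0.795
vertex 2.29 -2.785 2.004
endloop
endfacet
facet normal 0.106 0.630 0.770
outer loop
vertex 1.8 -3.024 2.267
vertex 2.29 -2.785 2.004
vertex 1.623 -2.416 1.794
endloop
endfacet
facet normal -0.107 -0.629 -0.770
outer loop
vertex 2.123 -3.773 0.795
vertex 1.457 -3.404 0.586
vertex 2.222 -3.318 0.41
endloop
endfacet
facet normal 0.981 -0.194 0.023
outer loop
vertex 2.123 -3.773 0.795
vertex 2.222 -3.318 0.41
vertex 2.29 -2.785 2.004
endloop
endfacet
facet normal 0.981 -0.192 0.022
outer loop
vertex 2.29 -2.785 2.004
vertex 2.222 -3.318 0.41
vertex 2.388 -2.33 1.619
endloop
endfacet
facet normal 0.105 0.629 0.770
outer loop
vertex 2.29 -2.785 2.004
vertex 2.388 -2.33 1.619
vertex 1.623 -2.416 1.794
endloop
endfacet
facet normal -0.106 -0.629 -0.770
outer loop
vertex 2.222 -3.318 0.41
vertex 1.457 -3.404 0.586
vertex 1.873 -2.913 0.127
endloop
endfacet
facet normal 0.810 0.395 -0.434
outer loop
vertex 2.222 -3.318 0.41
vertex 1.873 -2.913 0.127
vertex 2.388 -2.33 1.619
endloop
endfacet
facet normal 0.810 0.395 -0.434
outer loop
vertex 2.388 -2.33 1.619
vertex 1.873 -2.913 0.127
vertex 2.039 -1.925 1.336
endloop
endfacet
facet normal 0.105 0.629 0.770
outer loop
vertex 2.388 -2.33 1.619
vertex 2.039 -1.925 1.336
vertex 1.623 -2.416 1.794
endloop
endfacet

endsolid
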